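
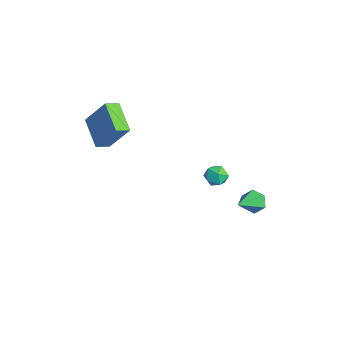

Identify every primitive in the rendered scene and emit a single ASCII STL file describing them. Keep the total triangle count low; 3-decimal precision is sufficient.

solid 
facet normal 0.140 0.948 -0.284
outer loop
vertex -2.722 3.105 -4.356
vertex -3.238 3.324 -3.88
vertex -2.535 3.284 -3.667
endloop
endfacet
facet normal 0.743 0.571 -0.350
outer loop
vertex -2.722 3.105 -4.356
vertex -2.535 3.284 -3.667
vertex -2.234 2.694 -3.99
endloop
endfacet
facet normal 0.613 0.024 -0.790
outer loop
vertex -2.722 3.105 -4.356
vertex -2.234 2.694 -3.99
vertex -2.751 2.371 -4.401
endloop
endfacet
facet normal -0.068 0.064 -0.996
outer loop
vertex -2.722 3.105 -4.356
vertex -2.751 2.371 -4.401
vertex -3.372 2.76 -4.334
endloop
endfacet
facet normal -0.360 0.635 -0.683
outer loop
vertex -2.722 3.105 -4.356
vertex -3.372 2.76 -4.334
vertex -3.238 3.324 -3.88
endloop
endfacet
facet normal 0.907 0.304 0.290
outer loop
vertex -2.234 2.694 -3.99
vertex -2.535 3.284 -3.667
vertex -2.448 2.66 -3.286
endloop
endfacet
facet normal -0.069 0.915 0.398
outer loop
vertex -2.535 3.284 -3.667
vertex -3.238 3.324 -3.88
vertex -3.069 3.049 -3.219
endloop
endfacet
facet normal -0.879 0.408 -0.247
outer loop
vertex -3.238 3.324 -3.88
vertex -3.372 2.76 -4.334
vertex -3.586 2.726 -3.63
endloop
endfacet
facet normal -0.405 -0.517 -0.754
outer loop
vertex -3.372 2.76 -4.334
vertex -2.751 2.371 -4.401
vertex -3.285 2.136 -3.953
endloop
endfacet
facet normal 0.697 -0.581 -0.420
outer loop
vertex -2.751 2.371 -4.401
vertex -2.234 2.694 -3.99
vertex -2.582 2.096 -3.74
endloop
endfacet
facet normal 0.068 -0.064 0.996
outer loop
vertex -3.098 2.315 -3.264
vertex -2.448 2.66 -3.286
vertex -3.069 3.049 -3.219
endloop
endfacet
facet normal -0.613 -0.024 0.790
outer loop
vertex -3.098 2.315 -3.264
vertex -3.069 3.049 -3.219
vertex -3.586 2.726 -3.63
endloop
endfacet
facet normal -0.743 -0.571 0.350
outer loop
vertex -3.098 2.315 -3.264
vertex -3.586 2.726 -3.63
vertex -3.285 2.136 -3.953
endloop
endfacet
facet normal -0.140 -0.948 0.284
outer loop
vertex -3.098 2.315 -3.264
vertex -3.285 2.136 -3.953
vertex -2.582 2.096 -3.74
endloop
endfacet
facet normal 0.360 -0.635 0.683
outer loop
vertex -3.098 2.315 -3.264
vertex -2.582 2.096 -3.74
vertex -2.448 2.66 -3.286
endloop
endfacet
facet normal 0.405 0.517 0.754
outer loop
vertex -3.069 3.049 -3.219
vertex -2.448 2.66 -3.286
vertex -2.535 3.284 -3.667
endloop
endfacet
facet normal -0.697 0.581 0.420
outer loop
vertex -3.586 2.726 -3.63
vertex -3.069 3.049 -3.219
vertex -3.238 3.324 -3.88
endloop
endfacet
facet normal -0.907 -0.304 -0.290
outer loop
vertex -3.285 2.136 -3.953
vertex -3.586 2.726 -3.63
vertex -3.372 2.76 -4.334
endloop
endfacet
facet normal 0.069 -0.915 -0.398
outer loop
vertex -2.582 2.096 -3.74
vertex -3.285 2.136 -3.953
vertex -2.751 2.371 -4.401
endloop
endfacet
facet normal 0.879 -0.408 0.247
outer loop
vertex -2.448 2.66 -3.286
vertex -2.582 2.096 -3.74
vertex -2.234 2.694 -3.99
endloop
endfacet
facet normal -0.561 0.639 -0.526
outer loop
vertex 2.106 2.97 -2.705
vertex 1.687 3.068 -2.139
vertex 2.254 3.484 -2.238
endloop
endfacet
facet normal 0.935 0.050 -0.351
outer loop
vertex 2.106 2.97 -2.705
vertex 2.254 3.484 -2.238
vertex 2.753 1.852 -1.141
endloop
endfacet
facet normal -0.561 0.639 -0.526
outer loop
vertex 2.254 3.484 -2.238
vertex 1.687 3.068 -2.139
vertex 1.836 3.582 -1.673
endloop
endfacet
facet normal 0.726 0.522 0.447
outer loop
vertex 2.254 3.484 -2.238
vertex 1.836 3.582 -1.673
vertex 2.753 1.852 -1.141
endloop
endfacet
facet normal -0.561 0.639 -0.526
outer loop
vertex 1.836 3.582 -1.673
vertex 1.687 3.068 -2.139
vertex 1.269 3.166 -1.574
endloop
endfacet
facet normal -0.035 0.277 0.960
outer loop
vertex 1.836 3.582 -1.673
vertex 1.269 3.166 -1.574
vertex 2.753 1.852 -1.141
endloop
endfacet
facet normal -0.560 0.640 -0.526
outer loop
vertex 1.269 3.166 -1.574
vertex 1.687 3.068 -2.139
vertex 1.12 2.652 -2.041
endloop
endfacet
facet normal -0.589 -0.443 0.676
outer loop
vertex 1.269 3.166 -1.574
vertex 1.12 2.652 -2.041
vertex 2.753 1.852 -1.141
endloop
endfacet
facet normal -0.560 0.640 -0.526
outer loop
vertex 1.12 2.652 -2.041
vertex 1.687 3.068 -2.139
vertex 1.539 2.554 -2.606
endloop
endfacet
facet normal -0.381 -0.916 -0.123
outer loop
vertex 1.12 2.652 -2.041
vertex 1.539 2.554 -2.606
vertex 2.753 1.852 -1.141
endloop
endfacet
facet normal -0.561 0.639 -0.526
outer loop
vertex 1.539 2.554 -2.606
vertex 1.687 3.068 -2.139
vertex 2.106 2.97 -2.705
endloop
endfacet
facet normal 0.381 -0.670 -0.637
outer loop
vertex 1.539 2.554 -2.606
vertex 2.106 2.97 -2.705
vertex 2.753 1.852 -1.141
endloop
endfacet
facet normal -0.899 -0.035 0.438
outer loop
vertex -2.353 -3.342 3.948
vertex -2.532 -2.58 3.641
vertex -3.121 -4.184 2.304
endloop
endfacet
facet normal 0.213 -0.906 0.365
outer loop
vertex -1.468 -4.12 1.499
vertex -2.353 -3.342 3.948
vertex -3.121 -4.184 2.304
endloop
endfacet
facet normal -0.898 -0.035 0.438
outer loop
vertex -3.121 -4.184 2.304
vertex -2.532 -2.58 3.641
vertex -3.3 -3.423 1.998
endloop
endfacet
facet normal -0.384 -0.421 -0.822
outer loop
vertex -3.3 -3.423 1.998
vertex -1.468 -4.12 1.499
vertex -3.121 -4.184 2.304
endloop
endfacet
facet normal 0.384 0.421 0.822
outer loop
vertex -2.353 -3.342 3.948
vertex -0.879 -2.516 2.836
vertex -2.532 -2.58 3.641
endloop
endfacet
facet normal 0.214 -0.906 0.365
outer loop
vertex -0.7 -3.277 3.142
vertex -2.353 -3.342 3.948
vertex -1.468 -4.12 1.499
endloop
endfacet
facet normal 0.384 0.421 0.822
outer loop
vertex -0.7 -3.277 3.142
vertex -0.879 -2.516 2.836
vertex -2.353 -3.342 3.948
endloop
endfacet
facet normal -0.213 0.906 -0.365
outer loop
vertex -2.532 -2.58 3.641
vertex -0.879 -2.516 2.836
vertex -3.3 -3.423 1.998
endloop
endfacet
facet normal -0.384 -0.421 -0.822
outer loop
vertex -1.647 -3.358 1.192
vertex -1.468 -4.12 1.499
vertex -3.3 -3.423 1.998
endloop
endfacet
facet normal -0.213 0.906 -0.365
outer loop
vertex -3.3 -3.423 1.998
vertex -0.879 -2.516 2.836
vertex -1.647 -3.358 1.192
endloop
endfacet
facet normal 0.898 0.035 -0.438
outer loop
vertex -1.647 -3.358 1.192
vertex -0.7 -3.277 3.142
vertex -1.468 -4.12 1.499
endloop
endfacet
facet normal 0.898 0.035 -0.438
outer loop
vertex -0.879 -2.516 2.836
vertex -0.7 -3.277 3.142
vertex -1.647 -3.358 1.192
endloop
endfacet

endsolid


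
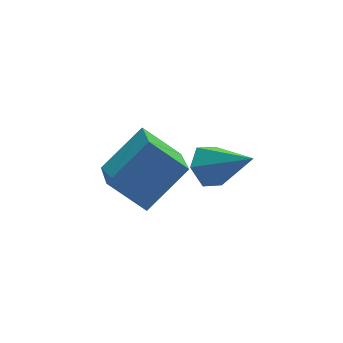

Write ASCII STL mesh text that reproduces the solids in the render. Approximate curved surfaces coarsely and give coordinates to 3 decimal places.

solid 
facet normal -0.504 0.597 -0.624
outer loop
vertex 1.766 1.226 -2.986
vertex 1.439 0.748 -3.179
vertex 1.245 1.08 -2.705
endloop
endfacet
facet normal 0.288 0.519 0.805
outer loop
vertex 1.766 1.226 -2.986
vertex 1.245 1.08 -2.705
vertex 2.181 -0.128 -2.261
endloop
endfacet
facet normal -0.505 0.596 -0.624
outer loop
vertex 1.245 1.08 -2.705
vertex 1.439 0.748 -3.179
vertex 0.918 0.602 -2.897
endloop
endfacet
facet normal -0.466 -0.036 0.884
outer loop
vertex 1.245 1.08 -2.705
vertex 0.918 0.602 -2.897
vertex 2.181 -0.128 -2.261
endloop
endfacet
facet normal -0.505 0.597 -0.624
outer loop
vertex 0.918 0.602 -2.897
vertex 1.439 0.748 -3.179
vertex 1.112 0.271 -3.371
endloop
endfacet
facet normal -0.584 -0.758 0.290
outer loop
vertex 0.918 0.602 -2.897
vertex 1.112 0.271 -3.371
vertex 2.181 -0.128 -2.261
endloop
endfacet
facet normal -0.505 0.597 -0.624
outer loop
vertex 1.112 0.271 -3.371
vertex 1.439 0.748 -3.179
vertex 1.633 0.417 -3.653
endloop
endfacet
facet normal 0.052 -0.923 -0.382
outer loop
vertex 1.112 0.271 -3.371
vertex 1.633 0.417 -3.653
vertex 2.181 -0.128 -2.261
endloop
endfacet
facet normal -0.505 0.597 -0.624
outer loop
vertex 1.633 0.417 -3.653
vertex 1.439 0.748 -3.179
vertex 1.96 0.895 -3.46
endloop
endfacet
facet normal 0.808 -0.366 -0.462
outer loop
vertex 1.633 0.417 -3.653
vertex 1.96 0.895 -3.46
vertex 2.181 -0.128 -2.261
endloop
endfacet
facet normal -0.505 0.597 -0.624
outer loop
vertex 1.96 0.895 -3.46
vertex 1.439 0.748 -3.179
vertex 1.766 1.226 -2.986
endloop
endfacet
facet normal 0.926 0.354 0.132
outer loop
vertex 1.96 0.895 -3.46
vertex 1.766 1.226 -2.986
vertex 2.181 -0.128 -2.261
endloop
endfacet
facet normal -0.758 -0.205 -0.620
outer loop
vertex -1.565 -1.029 -1.029
vertex -1.343 0.14 -1.688
vertex -0.838 -1.568 -1.739
endloop
endfacet
facet normal -0.163 -0.859 0.485
outer loop
vertex 0.223 -1.28 -0.872
vertex -1.565 -1.029 -1.029
vertex -0.838 -1.568 -1.739
endloop
endfacet
facet normal -0.758 -0.205 -0.620
outer loop
vertex -0.838 -1.568 -1.739
vertex -1.343 0.14 -1.688
vertex -0.616 -0.399 -2.398
endloop
endfacet
facet normal 0.632 -0.468 -0.618
outer loop
vertex -0.616 -0.399 -2.398
vertex 0.223 -1.28 -0.872
vertex -0.838 -1.568 -1.739
endloop
endfacet
facet normal -0.632 0.468 0.618
outer loop
vertex -1.565 -1.029 -1.029
vertex -0.282 0.428 -0.821
vertex -1.343 0.14 -1.688
endloop
endfacet
facet normal -0.163 -0.859 0.485
outer loop
vertex -0.504 -0.741 -0.162
vertex -1.565 -1.029 -1.029
vertex 0.223 -1.28 -0.872
endloop
endfacet
facet normal -0.632 0.468 0.618
outer loop
vertex -0.504 -0.741 -0.162
vertex -0.282 0.428 -0.821
vertex -1.565 -1.029 -1.029
endloop
endfacet
facet normal 0.163 0.859 -0.485
outer loop
vertex -1.343 0.14 -1.688
vertex -0.282 0.428 -0.821
vertex -0.616 -0.399 -2.398
endloop
endfacet
facet normal 0.632 -0.468 -0.618
outer loop
vertex 0.445 -0.111 -1.531
vertex 0.223 -1.28 -0.872
vertex -0.616 -0.399 -2.398
endloop
endfacet
facet normal 0.163 0.859 -0.485
outer loop
vertex -0.616 -0.399 -2.398
vertex -0.282 0.428 -0.821
vertex 0.445 -0.111 -1.531
endloop
endfacet
facet normal 0.758 0.205 0.620
outer loop
vertex 0.445 -0.111 -1.531
vertex -0.504 -0.741 -0.162
vertex 0.223 -1.28 -0.872
endloop
endfacet
facet normal 0.758 0.205 0.620
outer loop
vertex -0.282 0.428 -0.821
vertex -0.504 -0.741 -0.162
vertex 0.445 -0.111 -1.531
endloop
endfacet

endsolid


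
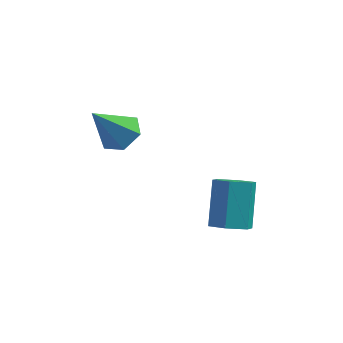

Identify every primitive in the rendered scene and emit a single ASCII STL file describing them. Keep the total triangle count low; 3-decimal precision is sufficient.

solid 
facet normal 0.061 -0.619 -0.783
outer loop
vertex 3.122 0.644 -1.452
vertex 2.593 0.42 -1.316
vertex 2.632 0.883 -1.679
endloop
endfacet
facet normal 0.555 0.673 -0.489
outer loop
vertex 3.122 0.644 -1.452
vertex 2.632 0.883 -1.679
vertex 3.035 1.524 -0.34
endloop
endfacet
facet normal 0.556 0.672 -0.489
outer loop
vertex 3.035 1.524 -0.34
vertex 2.632 0.883 -1.679
vertex 2.546 1.763 -0.568
endloop
endfacet
facet normal -0.062 0.620 0.782
outer loop
vertex 3.035 1.524 -0.34
vertex 2.546 1.763 -0.568
vertex 2.507 1.3 -0.204
endloop
endfacet
facet normal 0.061 -0.619 -0.783
outer loop
vertex 2.632 0.883 -1.679
vertex 2.593 0.42 -1.316
vertex 2.104 0.659 -1.543
endloop
endfacet
facet normal -0.440 0.687 -0.578
outer loop
vertex 2.632 0.883 -1.679
vertex 2.104 0.659 -1.543
vertex 2.546 1.763 -0.568
endloop
endfacet
facet normal -0.441 0.687 -0.578
outer loop
vertex 2.546 1.763 -0.568
vertex 2.104 0.659 -1.543
vertex 2.018 1.539 -0.431
endloop
endfacet
facet normal -0.060 0.620 0.782
outer loop
vertex 2.546 1.763 -0.568
vertex 2.018 1.539 -0.431
vertex 2.507 1.3 -0.204
endloop
endfacet
facet normal 0.061 -0.619 -0.783
outer loop
vertex 2.104 0.659 -1.543
vertex 2.593 0.42 -1.316
vertex 2.065 0.196 -1.18
endloop
endfacet
facet normal -0.996 0.015 -0.089
outer loop
vertex 2.104 0.659 -1.543
vertex 2.065 0.196 -1.18
vertex 2.018 1.539 -0.431
endloop
endfacet
facet normal -0.996 0.015 -0.090
outer loop
vertex 2.018 1.539 -0.431
vertex 2.065 0.196 -1.18
vertex 1.978 1.076 -0.068
endloop
endfacet
facet normal -0.061 0.619 0.783
outer loop
vertex 2.018 1.539 -0.431
vertex 1.978 1.076 -0.068
vertex 2.507 1.3 -0.204
endloop
endfacet
facet normal 0.062 -0.620 -0.782
outer loop
vertex 2.065 0.196 -1.18
vertex 2.593 0.42 -1.316
vertex 2.554 -0.043 -0.952
endloop
endfacet
facet normal -0.556 -0.672 0.488
outer loop
vertex 2.065 0.196 -1.18
vertex 2.554 -0.043 -0.952
vertex 1.978 1.076 -0.068
endloop
endfacet
facet normal -0.555 -0.673 0.490
outer loop
vertex 1.978 1.076 -0.068
vertex 2.554 -0.043 -0.952
vertex 2.468 0.837 0.159
endloop
endfacet
facet normal -0.061 0.619 0.783
outer loop
vertex 1.978 1.076 -0.068
vertex 2.468 0.837 0.159
vertex 2.507 1.3 -0.204
endloop
endfacet
facet normal 0.060 -0.620 -0.782
outer loop
vertex 2.554 -0.043 -0.952
vertex 2.593 0.42 -1.316
vertex 3.082 0.181 -1.089
endloop
endfacet
facet normal 0.441 -0.687 0.578
outer loop
vertex 2.554 -0.043 -0.952
vertex 3.082 0.181 -1.089
vertex 2.468 0.837 0.159
endloop
endfacet
facet normal 0.440 -0.687 0.578
outer loop
vertex 2.468 0.837 0.159
vertex 3.082 0.181 -1.089
vertex 2.996 1.061 0.023
endloop
endfacet
facet normal -0.061 0.619 0.783
outer loop
vertex 2.468 0.837 0.159
vertex 2.996 1.061 0.023
vertex 2.507 1.3 -0.204
endloop
endfacet
facet normal 0.061 -0.619 -0.783
outer loop
vertex 3.082 0.181 -1.089
vertex 2.593 0.42 -1.316
vertex 3.122 0.644 -1.452
endloop
endfacet
facet normal 0.996 -0.016 0.090
outer loop
vertex 3.082 0.181 -1.089
vertex 3.122 0.644 -1.452
vertex 2.996 1.061 0.023
endloop
endfacet
facet normal 0.996 -0.014 0.089
outer loop
vertex 2.996 1.061 0.023
vertex 3.122 0.644 -1.452
vertex 3.035 1.524 -0.34
endloop
endfacet
facet normal -0.061 0.619 0.783
outer loop
vertex 2.996 1.061 0.023
vertex 3.035 1.524 -0.34
vertex 2.507 1.3 -0.204
endloop
endfacet
facet normal 0.422 0.406 -0.811
outer loop
vertex -0.057 1.324 1.845
vertex -0.397 0.942 1.477
vertex -0.624 1.506 1.641
endloop
endfacet
facet normal -0.059 0.659 0.750
outer loop
vertex -0.057 1.324 1.845
vertex -0.624 1.506 1.641
vertex -0.983 0.378 2.603
endloop
endfacet
facet normal 0.422 0.406 -0.811
outer loop
vertex -0.624 1.506 1.641
vertex -0.397 0.942 1.477
vertex -0.965 1.125 1.273
endloop
endfacet
facet normal -0.831 0.489 0.264
outer loop
vertex -0.624 1.506 1.641
vertex -0.965 1.125 1.273
vertex -0.983 0.378 2.603
endloop
endfacet
facet normal 0.422 0.407 -0.810
outer loop
vertex -0.965 1.125 1.273
vertex -0.397 0.942 1.477
vertex -0.738 0.561 1.108
endloop
endfacet
facet normal -0.929 -0.318 -0.191
outer loop
vertex -0.965 1.125 1.273
vertex -0.738 0.561 1.108
vertex -0.983 0.378 2.603
endloop
endfacet
facet normal 0.422 0.407 -0.810
outer loop
vertex -0.738 0.561 1.108
vertex -0.397 0.942 1.477
vertex -0.17 0.378 1.312
endloop
endfacet
facet normal -0.251 -0.955 -0.158
outer loop
vertex -0.738 0.561 1.108
vertex -0.17 0.378 1.312
vertex -0.983 0.378 2.603
endloop
endfacet
facet normal 0.421 0.407 -0.811
outer loop
vertex -0.17 0.378 1.312
vertex -0.397 0.942 1.477
vertex 0.17 0.76 1.68
endloop
endfacet
facet normal 0.524 -0.785 0.330
outer loop
vertex -0.17 0.378 1.312
vertex 0.17 0.76 1.68
vertex -0.983 0.378 2.603
endloop
endfacet
facet normal 0.421 0.407 -0.811
outer loop
vertex 0.17 0.76 1.68
vertex -0.397 0.942 1.477
vertex -0.057 1.324 1.845
endloop
endfacet
facet normal 0.621 0.021 0.784
outer loop
vertex 0.17 0.76 1.68
vertex -0.057 1.324 1.845
vertex -0.983 0.378 2.603
endloop
endfacet

endsolid


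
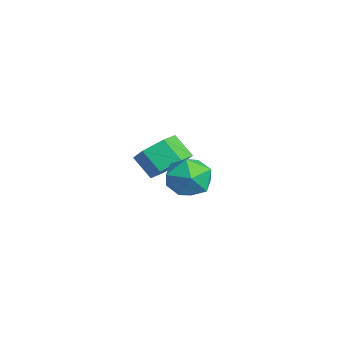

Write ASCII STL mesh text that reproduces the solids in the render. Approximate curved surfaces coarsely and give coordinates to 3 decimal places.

solid 
facet normal -0.742 0.665 -0.090
outer loop
vertex 1.294 -0.621 0.439
vertex 0.542 -1.469 0.375
vertex 0.815 -1.028 1.385
endloop
endfacet
facet normal -0.205 0.932 0.297
outer loop
vertex 1.294 -0.621 0.439
vertex 0.815 -1.028 1.385
vertex 1.923 -0.78 1.372
endloop
endfacet
facet normal 0.385 0.917 -0.103
outer loop
vertex 1.294 -0.621 0.439
vertex 1.923 -0.78 1.372
vertex 2.335 -1.068 0.353
endloop
endfacet
facet normal 0.214 0.640 -0.738
outer loop
vertex 1.294 -0.621 0.439
vertex 2.335 -1.068 0.353
vertex 1.481 -1.494 -0.263
endloop
endfacet
facet normal -0.483 0.483 -0.730
outer loop
vertex 1.294 -0.621 0.439
vertex 1.481 -1.494 -0.263
vertex 0.542 -1.469 0.375
endloop
endfacet
facet normal -0.103 0.503 0.858
outer loop
vertex 1.923 -0.78 1.372
vertex 0.815 -1.028 1.385
vertex 1.559 -1.726 1.883
endloop
endfacet
facet normal -0.970 0.071 0.231
outer loop
vertex 0.815 -1.028 1.385
vertex 0.542 -1.469 0.375
vertex 0.705 -2.152 1.267
endloop
endfacet
facet normal -0.552 -0.222 -0.804
outer loop
vertex 0.542 -1.469 0.375
vertex 1.481 -1.494 -0.263
vertex 1.117 -2.44 0.248
endloop
endfacet
facet normal 0.575 0.030 -0.818
outer loop
vertex 1.481 -1.494 -0.263
vertex 2.335 -1.068 0.353
vertex 2.225 -2.192 0.235
endloop
endfacet
facet normal 0.853 0.478 0.210
outer loop
vertex 2.335 -1.068 0.353
vertex 1.923 -0.78 1.372
vertex 2.498 -1.751 1.245
endloop
endfacet
facet normal -0.214 -0.640 0.738
outer loop
vertex 1.746 -2.599 1.181
vertex 1.559 -1.726 1.883
vertex 0.705 -2.152 1.267
endloop
endfacet
facet normal -0.385 -0.917 0.103
outer loop
vertex 1.746 -2.599 1.181
vertex 0.705 -2.152 1.267
vertex 1.117 -2.44 0.248
endloop
endfacet
facet normal 0.205 -0.932 -0.297
outer loop
vertex 1.746 -2.599 1.181
vertex 1.117 -2.44 0.248
vertex 2.225 -2.192 0.235
endloop
endfacet
facet normal 0.742 -0.665 0.090
outer loop
vertex 1.746 -2.599 1.181
vertex 2.225 -2.192 0.235
vertex 2.498 -1.751 1.245
endloop
endfacet
facet normal 0.483 -0.483 0.730
outer loop
vertex 1.746 -2.599 1.181
vertex 2.498 -1.751 1.245
vertex 1.559 -1.726 1.883
endloop
endfacet
facet normal -0.575 -0.030 0.818
outer loop
vertex 0.705 -2.152 1.267
vertex 1.559 -1.726 1.883
vertex 0.815 -1.028 1.385
endloop
endfacet
facet normal -0.853 -0.478 -0.210
outer loop
vertex 1.117 -2.44 0.248
vertex 0.705 -2.152 1.267
vertex 0.542 -1.469 0.375
endloop
endfacet
facet normal 0.103 -0.503 -0.858
outer loop
vertex 2.225 -2.192 0.235
vertex 1.117 -2.44 0.248
vertex 1.481 -1.494 -0.263
endloop
endfacet
facet normal 0.970 -0.071 -0.231
outer loop
vertex 2.498 -1.751 1.245
vertex 2.225 -2.192 0.235
vertex 2.335 -1.068 0.353
endloop
endfacet
facet normal 0.552 0.222 0.804
outer loop
vertex 1.559 -1.726 1.883
vertex 2.498 -1.751 1.245
vertex 1.923 -0.78 1.372
endloop
endfacet
facet normal 0.556 0.440 -0.705
outer loop
vertex -2.174 -0.97 -0.101
vertex -2.935 -1.203 -0.846
vertex -2.981 -0.263 -0.296
endloop
endfacet
facet normal 0.379 0.621 0.686
outer loop
vertex -2.174 -0.97 -0.101
vertex -2.981 -0.263 -0.296
vertex -2.925 -1.563 0.851
endloop
endfacet
facet normal 0.378 0.622 0.686
outer loop
vertex -2.925 -1.563 0.851
vertex -2.981 -0.263 -0.296
vertex -3.732 -0.857 0.656
endloop
endfacet
facet normal -0.556 -0.440 0.705
outer loop
vertex -2.925 -1.563 0.851
vertex -3.732 -0.857 0.656
vertex -3.685 -1.797 0.106
endloop
endfacet
facet normal 0.557 0.440 -0.705
outer loop
vertex -2.981 -0.263 -0.296
vertex -2.935 -1.203 -0.846
vertex -3.741 -0.497 -1.042
endloop
endfacet
facet normal -0.452 0.872 0.187
outer loop
vertex -2.981 -0.263 -0.296
vertex -3.741 -0.497 -1.042
vertex -3.732 -0.857 0.656
endloop
endfacet
facet normal -0.451 0.872 0.187
outer loop
vertex -3.732 -0.857 0.656
vertex -3.741 -0.497 -1.042
vertex -4.492 -1.09 -0.09
endloop
endfacet
facet normal -0.557 -0.440 0.705
outer loop
vertex -3.732 -0.857 0.656
vertex -4.492 -1.09 -0.09
vertex -3.685 -1.797 0.106
endloop
endfacet
facet normal 0.556 0.439 -0.705
outer loop
vertex -3.741 -0.497 -1.042
vertex -2.935 -1.203 -0.846
vertex -3.695 -1.437 -1.591
endloop
endfacet
facet normal -0.830 0.251 -0.499
outer loop
vertex -3.741 -0.497 -1.042
vertex -3.695 -1.437 -1.591
vertex -4.492 -1.09 -0.09
endloop
endfacet
facet normal -0.830 0.251 -0.499
outer loop
vertex -4.492 -1.09 -0.09
vertex -3.695 -1.437 -1.591
vertex -4.446 -2.03 -0.639
endloop
endfacet
facet normal -0.556 -0.439 0.705
outer loop
vertex -4.492 -1.09 -0.09
vertex -4.446 -2.03 -0.639
vertex -3.685 -1.797 0.106
endloop
endfacet
facet normal 0.556 0.440 -0.705
outer loop
vertex -3.695 -1.437 -1.591
vertex -2.935 -1.203 -0.846
vertex -2.888 -2.143 -1.396
endloop
endfacet
facet normal -0.378 -0.622 -0.686
outer loop
vertex -3.695 -1.437 -1.591
vertex -2.888 -2.143 -1.396
vertex -4.446 -2.03 -0.639
endloop
endfacet
facet normal -0.378 -0.621 -0.686
outer loop
vertex -4.446 -2.03 -0.639
vertex -2.888 -2.143 -1.396
vertex -3.639 -2.737 -0.444
endloop
endfacet
facet normal -0.556 -0.440 0.705
outer loop
vertex -4.446 -2.03 -0.639
vertex -3.639 -2.737 -0.444
vertex -3.685 -1.797 0.106
endloop
endfacet
facet normal 0.557 0.440 -0.705
outer loop
vertex -2.888 -2.143 -1.396
vertex -2.935 -1.203 -0.846
vertex -2.128 -1.91 -0.65
endloop
endfacet
facet normal 0.452 -0.872 -0.188
outer loop
vertex -2.888 -2.143 -1.396
vertex -2.128 -1.91 -0.65
vertex -3.639 -2.737 -0.444
endloop
endfacet
facet normal 0.452 -0.872 -0.187
outer loop
vertex -3.639 -2.737 -0.444
vertex -2.128 -1.91 -0.65
vertex -2.879 -2.503 0.302
endloop
endfacet
facet normal -0.557 -0.440 0.705
outer loop
vertex -3.639 -2.737 -0.444
vertex -2.879 -2.503 0.302
vertex -3.685 -1.797 0.106
endloop
endfacet
facet normal 0.556 0.439 -0.705
outer loop
vertex -2.128 -1.91 -0.65
vertex -2.935 -1.203 -0.846
vertex -2.174 -0.97 -0.101
endloop
endfacet
facet normal 0.830 -0.251 0.499
outer loop
vertex -2.128 -1.91 -0.65
vertex -2.174 -0.97 -0.101
vertex -2.879 -2.503 0.302
endloop
endfacet
facet normal 0.830 -0.251 0.499
outer loop
vertex -2.879 -2.503 0.302
vertex -2.174 -0.97 -0.101
vertex -2.925 -1.563 0.851
endloop
endfacet
facet normal -0.556 -0.439 0.705
outer loop
vertex -2.879 -2.503 0.302
vertex -2.925 -1.563 0.851
vertex -3.685 -1.797 0.106
endloop
endfacet

endsolid


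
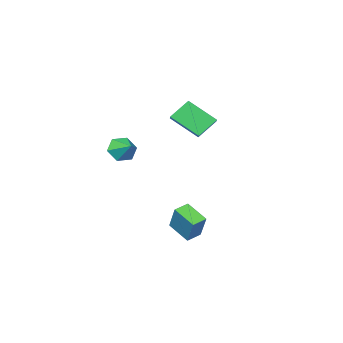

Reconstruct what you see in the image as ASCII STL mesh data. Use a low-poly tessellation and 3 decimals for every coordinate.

solid 
facet normal -0.974 -0.011 0.226
outer loop
vertex 1.834 1.232 -2.417
vertex 1.634 2.665 -3.211
vertex 1.453 0.245 -4.102
endloop
endfacet
facet normal 0.121 -0.868 0.481
outer loop
vertex 2.426 0.255 -4.329
vertex 1.834 1.232 -2.417
vertex 1.453 0.245 -4.102
endloop
endfacet
facet normal -0.974 -0.011 0.227
outer loop
vertex 1.453 0.245 -4.102
vertex 1.634 2.665 -3.211
vertex 1.252 1.677 -4.896
endloop
endfacet
facet normal -0.192 -0.496 -0.847
outer loop
vertex 1.252 1.677 -4.896
vertex 2.426 0.255 -4.329
vertex 1.453 0.245 -4.102
endloop
endfacet
facet normal 0.192 0.496 0.847
outer loop
vertex 1.834 1.232 -2.417
vertex 2.607 2.675 -3.438
vertex 1.634 2.665 -3.211
endloop
endfacet
facet normal 0.122 -0.868 0.481
outer loop
vertex 2.808 1.243 -2.644
vertex 1.834 1.232 -2.417
vertex 2.426 0.255 -4.329
endloop
endfacet
facet normal 0.192 0.496 0.847
outer loop
vertex 2.808 1.243 -2.644
vertex 2.607 2.675 -3.438
vertex 1.834 1.232 -2.417
endloop
endfacet
facet normal -0.121 0.868 -0.481
outer loop
vertex 1.634 2.665 -3.211
vertex 2.607 2.675 -3.438
vertex 1.252 1.677 -4.896
endloop
endfacet
facet normal -0.192 -0.496 -0.847
outer loop
vertex 2.226 1.688 -5.123
vertex 2.426 0.255 -4.329
vertex 1.252 1.677 -4.896
endloop
endfacet
facet normal -0.122 0.868 -0.481
outer loop
vertex 1.252 1.677 -4.896
vertex 2.607 2.675 -3.438
vertex 2.226 1.688 -5.123
endloop
endfacet
facet normal 0.974 0.010 -0.227
outer loop
vertex 2.226 1.688 -5.123
vertex 2.808 1.243 -2.644
vertex 2.426 0.255 -4.329
endloop
endfacet
facet normal 0.974 0.011 -0.227
outer loop
vertex 2.607 2.675 -3.438
vertex 2.808 1.243 -2.644
vertex 2.226 1.688 -5.123
endloop
endfacet
facet normal -0.530 -0.724 -0.442
outer loop
vertex -0.592 -1.847 4.264
vertex -1.53 -0.356 2.947
vertex 0.589 -2.054 3.189
endloop
endfacet
facet normal 0.427 -0.677 0.599
outer loop
vertex 1.05 -1.424 3.573
vertex -0.592 -1.847 4.264
vertex 0.589 -2.054 3.189
endloop
endfacet
facet normal -0.530 -0.724 -0.442
outer loop
vertex 0.589 -2.054 3.189
vertex -1.53 -0.356 2.947
vertex -0.349 -0.563 1.871
endloop
endfacet
facet normal 0.733 -0.129 -0.668
outer loop
vertex -0.349 -0.563 1.871
vertex 1.05 -1.424 3.573
vertex 0.589 -2.054 3.189
endloop
endfacet
facet normal -0.733 0.129 0.668
outer loop
vertex -0.592 -1.847 4.264
vertex -1.069 0.274 3.331
vertex -1.53 -0.356 2.947
endloop
endfacet
facet normal 0.427 -0.678 0.599
outer loop
vertex -0.131 -1.217 4.649
vertex -0.592 -1.847 4.264
vertex 1.05 -1.424 3.573
endloop
endfacet
facet normal -0.733 0.129 0.668
outer loop
vertex -0.131 -1.217 4.649
vertex -1.069 0.274 3.331
vertex -0.592 -1.847 4.264
endloop
endfacet
facet normal -0.427 0.677 -0.599
outer loop
vertex -1.53 -0.356 2.947
vertex -1.069 0.274 3.331
vertex -0.349 -0.563 1.871
endloop
endfacet
facet normal 0.733 -0.129 -0.668
outer loop
vertex 0.112 0.067 2.256
vertex 1.05 -1.424 3.573
vertex -0.349 -0.563 1.871
endloop
endfacet
facet normal -0.426 0.678 -0.599
outer loop
vertex -0.349 -0.563 1.871
vertex -1.069 0.274 3.331
vertex 0.112 0.067 2.256
endloop
endfacet
facet normal 0.530 0.724 0.442
outer loop
vertex 0.112 0.067 2.256
vertex -0.131 -1.217 4.649
vertex 1.05 -1.424 3.573
endloop
endfacet
facet normal 0.529 0.724 0.442
outer loop
vertex -1.069 0.274 3.331
vertex -0.131 -1.217 4.649
vertex 0.112 0.067 2.256
endloop
endfacet
facet normal -0.153 -0.869 -0.471
outer loop
vertex 3.489 -3.372 0.009
vertex 2.906 -3.66 0.729
vertex 2.538 -3.183 -0.031
endloop
endfacet
facet normal 0.189 0.845 -0.501
outer loop
vertex 3.489 -3.372 0.009
vertex 2.538 -3.183 -0.031
vertex 3.114 -2.48 1.371
endloop
endfacet
facet normal -0.152 -0.869 -0.472
outer loop
vertex 2.538 -3.183 -0.031
vertex 2.906 -3.66 0.729
vertex 1.956 -3.472 0.689
endloop
endfacet
facet normal -0.588 0.794 -0.157
outer loop
vertex 2.538 -3.183 -0.031
vertex 1.956 -3.472 0.689
vertex 3.114 -2.48 1.371
endloop
endfacet
facet normal -0.152 -0.869 -0.472
outer loop
vertex 1.956 -3.472 0.689
vertex 2.906 -3.66 0.729
vertex 2.324 -3.949 1.449
endloop
endfacet
facet normal -0.696 0.406 0.592
outer loop
vertex 1.956 -3.472 0.689
vertex 2.324 -3.949 1.449
vertex 3.114 -2.48 1.371
endloop
endfacet
facet normal -0.153 -0.868 -0.472
outer loop
vertex 2.324 -3.949 1.449
vertex 2.906 -3.66 0.729
vertex 3.274 -4.138 1.489
endloop
endfacet
facet normal -0.028 0.068 0.997
outer loop
vertex 2.324 -3.949 1.449
vertex 3.274 -4.138 1.489
vertex 3.114 -2.48 1.371
endloop
endfacet
facet normal -0.153 -0.868 -0.472
outer loop
vertex 3.274 -4.138 1.489
vertex 2.906 -3.66 0.729
vertex 3.857 -3.849 0.769
endloop
endfacet
facet normal 0.748 0.119 0.653
outer loop
vertex 3.274 -4.138 1.489
vertex 3.857 -3.849 0.769
vertex 3.114 -2.48 1.371
endloop
endfacet
facet normal -0.153 -0.869 -0.471
outer loop
vertex 3.857 -3.849 0.769
vertex 2.906 -3.66 0.729
vertex 3.489 -3.372 0.009
endloop
endfacet
facet normal 0.856 0.507 -0.096
outer loop
vertex 3.857 -3.849 0.769
vertex 3.489 -3.372 0.009
vertex 3.114 -2.48 1.371
endloop
endfacet

endsolid


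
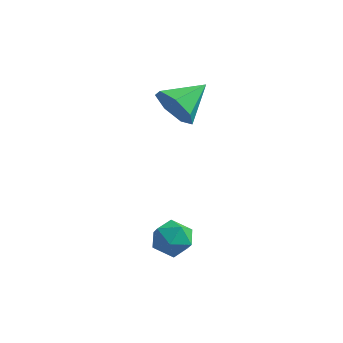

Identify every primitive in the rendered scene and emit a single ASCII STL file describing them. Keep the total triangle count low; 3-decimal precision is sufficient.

solid 
facet normal -0.376 -0.851 -0.367
outer loop
vertex -2.229 2.314 3.447
vertex -2.505 2.758 2.702
vertex -1.71 2.341 2.853
endloop
endfacet
facet normal 0.753 -0.056 0.655
outer loop
vertex -2.229 2.314 3.447
vertex -1.71 2.341 2.853
vertex -1.935 4.042 3.258
endloop
endfacet
facet normal -0.376 -0.850 -0.368
outer loop
vertex -1.71 2.341 2.853
vertex -2.505 2.758 2.702
vertex -1.789 2.682 2.145
endloop
endfacet
facet normal 0.989 0.141 -0.042
outer loop
vertex -1.71 2.341 2.853
vertex -1.789 2.682 2.145
vertex -1.935 4.042 3.258
endloop
endfacet
facet normal -0.377 -0.850 -0.369
outer loop
vertex -1.789 2.682 2.145
vertex -2.505 2.758 2.702
vertex -2.407 3.081 1.857
endloop
endfacet
facet normal 0.616 0.538 -0.576
outer loop
vertex -1.789 2.682 2.145
vertex -2.407 3.081 1.857
vertex -1.935 4.042 3.258
endloop
endfacet
facet normal -0.376 -0.850 -0.369
outer loop
vertex -2.407 3.081 1.857
vertex -2.505 2.758 2.702
vertex -3.098 3.236 2.205
endloop
endfacet
facet normal -0.086 0.835 -0.544
outer loop
vertex -2.407 3.081 1.857
vertex -3.098 3.236 2.205
vertex -1.935 4.042 3.258
endloop
endfacet
facet normal -0.377 -0.850 -0.368
outer loop
vertex -3.098 3.236 2.205
vertex -2.505 2.758 2.702
vertex -3.343 3.032 2.928
endloop
endfacet
facet normal -0.587 0.809 0.029
outer loop
vertex -3.098 3.236 2.205
vertex -3.343 3.032 2.928
vertex -1.935 4.042 3.258
endloop
endfacet
facet normal -0.377 -0.851 -0.367
outer loop
vertex -3.343 3.032 2.928
vertex -2.505 2.758 2.702
vertex -2.956 2.622 3.481
endloop
endfacet
facet normal -0.511 0.480 0.713
outer loop
vertex -3.343 3.032 2.928
vertex -2.956 2.622 3.481
vertex -1.935 4.042 3.258
endloop
endfacet
facet normal -0.377 -0.850 -0.367
outer loop
vertex -2.956 2.622 3.481
vertex -2.505 2.758 2.702
vertex -2.229 2.314 3.447
endloop
endfacet
facet normal 0.086 0.094 0.992
outer loop
vertex -2.956 2.622 3.481
vertex -2.229 2.314 3.447
vertex -1.935 4.042 3.258
endloop
endfacet
facet normal -0.702 0.703 0.109
outer loop
vertex -1.32 0.41 -1.642
vertex -1.831 -0.138 -1.398
vertex -1.375 0.236 -0.875
endloop
endfacet
facet normal -0.052 0.975 0.217
outer loop
vertex -1.32 0.41 -1.642
vertex -1.375 0.236 -0.875
vertex -0.667 0.347 -1.204
endloop
endfacet
facet normal 0.334 0.866 -0.373
outer loop
vertex -1.32 0.41 -1.642
vertex -0.667 0.347 -1.204
vertex -0.685 0.041 -1.931
endloop
endfacet
facet normal -0.079 0.527 -0.846
outer loop
vertex -1.32 0.41 -1.642
vertex -0.685 0.041 -1.931
vertex -1.405 -0.259 -2.051
endloop
endfacet
facet normal -0.719 0.427 -0.548
outer loop
vertex -1.32 0.41 -1.642
vertex -1.405 -0.259 -2.051
vertex -1.831 -0.138 -1.398
endloop
endfacet
facet normal 0.253 0.611 0.750
outer loop
vertex -0.667 0.347 -1.204
vertex -1.375 0.236 -0.875
vertex -0.775 -0.241 -0.689
endloop
endfacet
facet normal -0.800 0.172 0.574
outer loop
vertex -1.375 0.236 -0.875
vertex -1.831 -0.138 -1.398
vertex -1.495 -0.541 -0.809
endloop
endfacet
facet normal -0.828 -0.276 -0.489
outer loop
vertex -1.831 -0.138 -1.398
vertex -1.405 -0.259 -2.051
vertex -1.513 -0.847 -1.536
endloop
endfacet
facet normal 0.210 -0.115 -0.971
outer loop
vertex -1.405 -0.259 -2.051
vertex -0.685 0.041 -1.931
vertex -0.805 -0.736 -1.865
endloop
endfacet
facet normal 0.878 0.433 -0.204
outer loop
vertex -0.685 0.041 -1.931
vertex -0.667 0.347 -1.204
vertex -0.349 -0.362 -1.342
endloop
endfacet
facet normal 0.079 -0.527 0.846
outer loop
vertex -0.86 -0.91 -1.098
vertex -0.775 -0.241 -0.689
vertex -1.495 -0.541 -0.809
endloop
endfacet
facet normal -0.334 -0.866 0.373
outer loop
vertex -0.86 -0.91 -1.098
vertex -1.495 -0.541 -0.809
vertex -1.513 -0.847 -1.536
endloop
endfacet
facet normal 0.052 -0.975 -0.217
outer loop
vertex -0.86 -0.91 -1.098
vertex -1.513 -0.847 -1.536
vertex -0.805 -0.736 -1.865
endloop
endfacet
facet normal 0.702 -0.703 -0.109
outer loop
vertex -0.86 -0.91 -1.098
vertex -0.805 -0.736 -1.865
vertex -0.349 -0.362 -1.342
endloop
endfacet
facet normal 0.719 -0.427 0.548
outer loop
vertex -0.86 -0.91 -1.098
vertex -0.349 -0.362 -1.342
vertex -0.775 -0.241 -0.689
endloop
endfacet
facet normal -0.210 0.115 0.971
outer loop
vertex -1.495 -0.541 -0.809
vertex -0.775 -0.241 -0.689
vertex -1.375 0.236 -0.875
endloop
endfacet
facet normal -0.878 -0.433 0.204
outer loop
vertex -1.513 -0.847 -1.536
vertex -1.495 -0.541 -0.809
vertex -1.831 -0.138 -1.398
endloop
endfacet
facet normal -0.253 -0.611 -0.750
outer loop
vertex -0.805 -0.736 -1.865
vertex -1.513 -0.847 -1.536
vertex -1.405 -0.259 -2.051
endloop
endfacet
facet normal 0.800 -0.172 -0.574
outer loop
vertex -0.349 -0.362 -1.342
vertex -0.805 -0.736 -1.865
vertex -0.685 0.041 -1.931
endloop
endfacet
facet normal 0.828 0.276 0.489
outer loop
vertex -0.775 -0.241 -0.689
vertex -0.349 -0.362 -1.342
vertex -0.667 0.347 -1.204
endloop
endfacet

endsolid


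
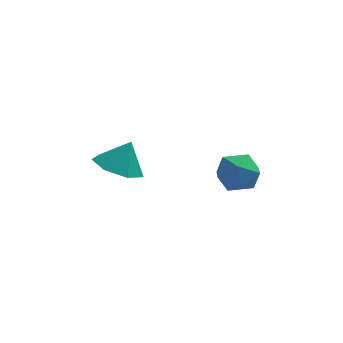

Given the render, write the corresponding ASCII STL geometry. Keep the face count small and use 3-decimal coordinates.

solid 
facet normal -0.385 -0.269 -0.883
outer loop
vertex -0.617 3.327 0.252
vertex -1.421 2.882 0.738
vertex -1.329 3.861 0.4
endloop
endfacet
facet normal 0.614 0.769 0.177
outer loop
vertex -0.617 3.327 0.252
vertex -1.329 3.861 0.4
vertex -0.939 3.218 1.842
endloop
endfacet
facet normal -0.385 -0.269 -0.883
outer loop
vertex -1.329 3.861 0.4
vertex -1.421 2.882 0.738
vertex -2.111 3.657 0.803
endloop
endfacet
facet normal -0.025 0.911 0.413
outer loop
vertex -1.329 3.861 0.4
vertex -2.111 3.657 0.803
vertex -0.939 3.218 1.842
endloop
endfacet
facet normal -0.385 -0.269 -0.883
outer loop
vertex -2.111 3.657 0.803
vertex -1.421 2.882 0.738
vertex -2.372 2.869 1.157
endloop
endfacet
facet normal -0.470 0.487 0.736
outer loop
vertex -2.111 3.657 0.803
vertex -2.372 2.869 1.157
vertex -0.939 3.218 1.842
endloop
endfacet
facet normal -0.385 -0.269 -0.883
outer loop
vertex -2.372 2.869 1.157
vertex -1.421 2.882 0.738
vertex -1.918 2.091 1.196
endloop
endfacet
facet normal -0.388 -0.181 0.904
outer loop
vertex -2.372 2.869 1.157
vertex -1.918 2.091 1.196
vertex -0.939 3.218 1.842
endloop
endfacet
facet normal -0.384 -0.270 -0.883
outer loop
vertex -1.918 2.091 1.196
vertex -1.421 2.882 0.738
vertex -1.088 1.908 0.891
endloop
endfacet
facet normal 0.160 -0.592 0.790
outer loop
vertex -1.918 2.091 1.196
vertex -1.088 1.908 0.891
vertex -0.939 3.218 1.842
endloop
endfacet
facet normal -0.385 -0.270 -0.882
outer loop
vertex -1.088 1.908 0.891
vertex -1.421 2.882 0.738
vertex -0.51 2.458 0.47
endloop
endfacet
facet normal 0.763 -0.435 0.479
outer loop
vertex -1.088 1.908 0.891
vertex -0.51 2.458 0.47
vertex -0.939 3.218 1.842
endloop
endfacet
facet normal -0.385 -0.269 -0.883
outer loop
vertex -0.51 2.458 0.47
vertex -1.421 2.882 0.738
vertex -0.617 3.327 0.252
endloop
endfacet
facet normal 0.963 0.171 0.207
outer loop
vertex -0.51 2.458 0.47
vertex -0.617 3.327 0.252
vertex -0.939 3.218 1.842
endloop
endfacet
facet normal -0.969 0.099 0.228
outer loop
vertex 2.179 3.727 -0.306
vertex 2.183 2.855 0.089
vertex 2.387 3.623 0.622
endloop
endfacet
facet normal -0.641 0.733 0.226
outer loop
vertex 2.179 3.727 -0.306
vertex 2.387 3.623 0.622
vertex 2.893 4.231 0.084
endloop
endfacet
facet normal -0.358 0.833 -0.421
outer loop
vertex 2.179 3.727 -0.306
vertex 2.893 4.231 0.084
vertex 3.001 3.839 -0.783
endloop
endfacet
facet normal -0.511 0.260 -0.819
outer loop
vertex 2.179 3.727 -0.306
vertex 3.001 3.839 -0.783
vertex 2.562 2.989 -0.779
endloop
endfacet
facet normal -0.888 -0.193 -0.418
outer loop
vertex 2.179 3.727 -0.306
vertex 2.562 2.989 -0.779
vertex 2.183 2.855 0.089
endloop
endfacet
facet normal -0.107 0.707 0.699
outer loop
vertex 2.893 4.231 0.084
vertex 2.387 3.623 0.622
vertex 3.338 3.671 0.719
endloop
endfacet
facet normal -0.637 -0.318 0.702
outer loop
vertex 2.387 3.623 0.622
vertex 2.183 2.855 0.089
vertex 2.899 2.821 0.723
endloop
endfacet
facet normal -0.506 -0.791 -0.343
outer loop
vertex 2.183 2.855 0.089
vertex 2.562 2.989 -0.779
vertex 3.007 2.429 -0.144
endloop
endfacet
facet normal 0.104 -0.058 -0.993
outer loop
vertex 2.562 2.989 -0.779
vertex 3.001 3.839 -0.783
vertex 3.513 3.037 -0.682
endloop
endfacet
facet normal 0.351 0.869 -0.349
outer loop
vertex 3.001 3.839 -0.783
vertex 2.893 4.231 0.084
vertex 3.717 3.805 -0.149
endloop
endfacet
facet normal 0.511 -0.260 0.819
outer loop
vertex 3.721 2.933 0.246
vertex 3.338 3.671 0.719
vertex 2.899 2.821 0.723
endloop
endfacet
facet normal 0.358 -0.833 0.421
outer loop
vertex 3.721 2.933 0.246
vertex 2.899 2.821 0.723
vertex 3.007 2.429 -0.144
endloop
endfacet
facet normal 0.641 -0.733 -0.226
outer loop
vertex 3.721 2.933 0.246
vertex 3.007 2.429 -0.144
vertex 3.513 3.037 -0.682
endloop
endfacet
facet normal 0.969 -0.099 -0.228
outer loop
vertex 3.721 2.933 0.246
vertex 3.513 3.037 -0.682
vertex 3.717 3.805 -0.149
endloop
endfacet
facet normal 0.888 0.193 0.418
outer loop
vertex 3.721 2.933 0.246
vertex 3.717 3.805 -0.149
vertex 3.338 3.671 0.719
endloop
endfacet
facet normal -0.104 0.058 0.993
outer loop
vertex 2.899 2.821 0.723
vertex 3.338 3.671 0.719
vertex 2.387 3.623 0.622
endloop
endfacet
facet normal -0.351 -0.869 0.349
outer loop
vertex 3.007 2.429 -0.144
vertex 2.899 2.821 0.723
vertex 2.183 2.855 0.089
endloop
endfacet
facet normal 0.107 -0.707 -0.699
outer loop
vertex 3.513 3.037 -0.682
vertex 3.007 2.429 -0.144
vertex 2.562 2.989 -0.779
endloop
endfacet
facet normal 0.637 0.318 -0.702
outer loop
vertex 3.717 3.805 -0.149
vertex 3.513 3.037 -0.682
vertex 3.001 3.839 -0.783
endloop
endfacet
facet normal 0.506 0.791 0.343
outer loop
vertex 3.338 3.671 0.719
vertex 3.717 3.805 -0.149
vertex 2.893 4.231 0.084
endloop
endfacet

endsolid


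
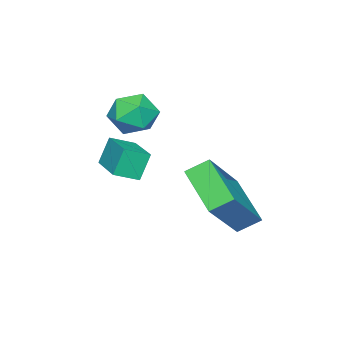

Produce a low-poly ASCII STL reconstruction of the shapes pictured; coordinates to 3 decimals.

solid 
facet normal -0.615 -0.775 -0.146
outer loop
vertex 0.599 -1.923 1.509
vertex 0.038 -1.421 1.209
vertex 0.961 -2.045 0.629
endloop
endfacet
facet normal 0.693 -0.619 0.371
outer loop
vertex 1.902 -0.859 0.851
vertex 0.599 -1.923 1.509
vertex 0.961 -2.045 0.629
endloop
endfacet
facet normal -0.615 -0.775 -0.146
outer loop
vertex 0.961 -2.045 0.629
vertex 0.038 -1.421 1.209
vertex 0.4 -1.543 0.328
endloop
endfacet
facet normal 0.378 -0.128 -0.917
outer loop
vertex 0.4 -1.543 0.328
vertex 1.902 -0.859 0.851
vertex 0.961 -2.045 0.629
endloop
endfacet
facet normal -0.377 0.127 0.918
outer loop
vertex 0.599 -1.923 1.509
vertex 0.979 -0.235 1.431
vertex 0.038 -1.421 1.209
endloop
endfacet
facet normal 0.693 -0.619 0.370
outer loop
vertex 1.54 -0.737 1.732
vertex 0.599 -1.923 1.509
vertex 1.902 -0.859 0.851
endloop
endfacet
facet normal -0.378 0.127 0.917
outer loop
vertex 1.54 -0.737 1.732
vertex 0.979 -0.235 1.431
vertex 0.599 -1.923 1.509
endloop
endfacet
facet normal -0.693 0.619 -0.370
outer loop
vertex 0.038 -1.421 1.209
vertex 0.979 -0.235 1.431
vertex 0.4 -1.543 0.328
endloop
endfacet
facet normal 0.377 -0.127 -0.917
outer loop
vertex 1.341 -0.357 0.551
vertex 1.902 -0.859 0.851
vertex 0.4 -1.543 0.328
endloop
endfacet
facet normal -0.692 0.619 -0.371
outer loop
vertex 0.4 -1.543 0.328
vertex 0.979 -0.235 1.431
vertex 1.341 -0.357 0.551
endloop
endfacet
facet normal 0.615 0.775 0.146
outer loop
vertex 1.341 -0.357 0.551
vertex 1.54 -0.737 1.732
vertex 1.902 -0.859 0.851
endloop
endfacet
facet normal 0.615 0.775 0.146
outer loop
vertex 0.979 -0.235 1.431
vertex 1.54 -0.737 1.732
vertex 1.341 -0.357 0.551
endloop
endfacet
facet normal -0.454 -0.753 0.477
outer loop
vertex 0.105 1.121 1.256
vertex -1.401 1.094 -0.221
vertex 0.542 0.581 0.82
endloop
endfacet
facet normal 0.714 0.013 0.700
outer loop
vertex 1.341 1.906 -0.019
vertex 0.105 1.121 1.256
vertex 0.542 0.581 0.82
endloop
endfacet
facet normal -0.454 -0.753 0.477
outer loop
vertex 0.542 0.581 0.82
vertex -1.401 1.094 -0.221
vertex -0.965 0.555 -0.657
endloop
endfacet
facet normal 0.533 -0.658 -0.532
outer loop
vertex -0.965 0.555 -0.657
vertex 1.341 1.906 -0.019
vertex 0.542 0.581 0.82
endloop
endfacet
facet normal -0.533 0.658 0.532
outer loop
vertex 0.105 1.121 1.256
vertex -0.602 2.419 -1.06
vertex -1.401 1.094 -0.221
endloop
endfacet
facet normal 0.714 0.012 0.700
outer loop
vertex 0.905 2.445 0.417
vertex 0.105 1.121 1.256
vertex 1.341 1.906 -0.019
endloop
endfacet
facet normal -0.532 0.659 0.532
outer loop
vertex 0.905 2.445 0.417
vertex -0.602 2.419 -1.06
vertex 0.105 1.121 1.256
endloop
endfacet
facet normal -0.714 -0.012 -0.700
outer loop
vertex -1.401 1.094 -0.221
vertex -0.602 2.419 -1.06
vertex -0.965 0.555 -0.657
endloop
endfacet
facet normal 0.533 -0.659 -0.531
outer loop
vertex -0.165 1.879 -1.496
vertex 1.341 1.906 -0.019
vertex -0.965 0.555 -0.657
endloop
endfacet
facet normal -0.714 -0.012 -0.700
outer loop
vertex -0.965 0.555 -0.657
vertex -0.602 2.419 -1.06
vertex -0.165 1.879 -1.496
endloop
endfacet
facet normal 0.454 0.753 -0.477
outer loop
vertex -0.165 1.879 -1.496
vertex 0.905 2.445 0.417
vertex 1.341 1.906 -0.019
endloop
endfacet
facet normal 0.454 0.753 -0.477
outer loop
vertex -0.602 2.419 -1.06
vertex 0.905 2.445 0.417
vertex -0.165 1.879 -1.496
endloop
endfacet
facet normal 0.212 0.955 0.208
outer loop
vertex 0.359 -0.905 2.047
vertex -0.351 -0.836 2.452
vertex 0.327 -1.073 2.849
endloop
endfacet
facet normal 0.810 0.567 0.151
outer loop
vertex 0.359 -0.905 2.047
vertex 0.327 -1.073 2.849
vertex 0.759 -1.556 2.345
endloop
endfacet
facet normal 0.821 0.276 -0.500
outer loop
vertex 0.359 -0.905 2.047
vertex 0.759 -1.556 2.345
vertex 0.349 -1.616 1.638
endloop
endfacet
facet normal 0.231 0.483 -0.845
outer loop
vertex 0.359 -0.905 2.047
vertex 0.349 -1.616 1.638
vertex -0.337 -1.172 1.704
endloop
endfacet
facet normal -0.145 0.902 -0.408
outer loop
vertex 0.359 -0.905 2.047
vertex -0.337 -1.172 1.704
vertex -0.351 -0.836 2.452
endloop
endfacet
facet normal 0.777 0.039 0.629
outer loop
vertex 0.759 -1.556 2.345
vertex 0.327 -1.073 2.849
vertex 0.297 -1.888 2.936
endloop
endfacet
facet normal -0.190 0.665 0.722
outer loop
vertex 0.327 -1.073 2.849
vertex -0.351 -0.836 2.452
vertex -0.389 -1.444 3.002
endloop
endfacet
facet normal -0.768 0.579 -0.275
outer loop
vertex -0.351 -0.836 2.452
vertex -0.337 -1.172 1.704
vertex -0.799 -1.504 2.295
endloop
endfacet
facet normal -0.159 -0.099 -0.982
outer loop
vertex -0.337 -1.172 1.704
vertex 0.349 -1.616 1.638
vertex -0.367 -1.987 1.791
endloop
endfacet
facet normal 0.795 -0.433 -0.424
outer loop
vertex 0.349 -1.616 1.638
vertex 0.759 -1.556 2.345
vertex 0.311 -2.224 2.188
endloop
endfacet
facet normal -0.231 -0.483 0.845
outer loop
vertex -0.399 -2.155 2.593
vertex 0.297 -1.888 2.936
vertex -0.389 -1.444 3.002
endloop
endfacet
facet normal -0.821 -0.276 0.500
outer loop
vertex -0.399 -2.155 2.593
vertex -0.389 -1.444 3.002
vertex -0.799 -1.504 2.295
endloop
endfacet
facet normal -0.810 -0.567 -0.151
outer loop
vertex -0.399 -2.155 2.593
vertex -0.799 -1.504 2.295
vertex -0.367 -1.987 1.791
endloop
endfacet
facet normal -0.212 -0.955 -0.208
outer loop
vertex -0.399 -2.155 2.593
vertex -0.367 -1.987 1.791
vertex 0.311 -2.224 2.188
endloop
endfacet
facet normal 0.145 -0.902 0.408
outer loop
vertex -0.399 -2.155 2.593
vertex 0.311 -2.224 2.188
vertex 0.297 -1.888 2.936
endloop
endfacet
facet normal 0.159 0.099 0.982
outer loop
vertex -0.389 -1.444 3.002
vertex 0.297 -1.888 2.936
vertex 0.327 -1.073 2.849
endloop
endfacet
facet normal -0.795 0.433 0.424
outer loop
vertex -0.799 -1.504 2.295
vertex -0.389 -1.444 3.002
vertex -0.351 -0.836 2.452
endloop
endfacet
facet normal -0.777 -0.039 -0.629
outer loop
vertex -0.367 -1.987 1.791
vertex -0.799 -1.504 2.295
vertex -0.337 -1.172 1.704
endloop
endfacet
facet normal 0.190 -0.665 -0.722
outer loop
vertex 0.311 -2.224 2.188
vertex -0.367 -1.987 1.791
vertex 0.349 -1.616 1.638
endloop
endfacet
facet normal 0.768 -0.579 0.275
outer loop
vertex 0.297 -1.888 2.936
vertex 0.311 -2.224 2.188
vertex 0.759 -1.556 2.345
endloop
endfacet

endsolid


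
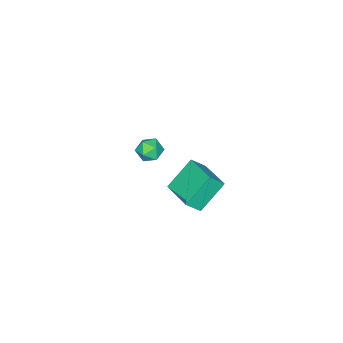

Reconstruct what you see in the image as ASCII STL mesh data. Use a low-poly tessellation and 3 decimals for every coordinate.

solid 
facet normal -0.320 -0.511 0.798
outer loop
vertex 3.545 1.609 2.017
vertex 3.731 1.061 1.741
vertex 4.139 1.387 2.113
endloop
endfacet
facet normal -0.105 0.144 0.984
outer loop
vertex 3.545 1.609 2.017
vertex 4.139 1.387 2.113
vertex 4.043 2.013 2.011
endloop
endfacet
facet normal -0.492 0.616 0.615
outer loop
vertex 3.545 1.609 2.017
vertex 4.043 2.013 2.011
vertex 3.576 2.074 1.576
endloop
endfacet
facet normal -0.946 0.253 0.201
outer loop
vertex 3.545 1.609 2.017
vertex 3.576 2.074 1.576
vertex 3.383 1.485 1.409
endloop
endfacet
facet normal -0.840 -0.443 0.314
outer loop
vertex 3.545 1.609 2.017
vertex 3.383 1.485 1.409
vertex 3.731 1.061 1.741
endloop
endfacet
facet normal 0.577 0.217 0.787
outer loop
vertex 4.043 2.013 2.011
vertex 4.139 1.387 2.113
vertex 4.537 1.715 1.731
endloop
endfacet
facet normal 0.230 -0.843 0.487
outer loop
vertex 4.139 1.387 2.113
vertex 3.731 1.061 1.741
vertex 4.344 1.126 1.564
endloop
endfacet
facet normal -0.611 -0.734 -0.297
outer loop
vertex 3.731 1.061 1.741
vertex 3.383 1.485 1.409
vertex 3.877 1.187 1.129
endloop
endfacet
facet normal -0.784 0.393 -0.480
outer loop
vertex 3.383 1.485 1.409
vertex 3.576 2.074 1.576
vertex 3.781 1.813 1.027
endloop
endfacet
facet normal -0.049 0.981 0.190
outer loop
vertex 3.576 2.074 1.576
vertex 4.043 2.013 2.011
vertex 4.189 2.139 1.399
endloop
endfacet
facet normal 0.946 -0.253 -0.201
outer loop
vertex 4.375 1.591 1.123
vertex 4.537 1.715 1.731
vertex 4.344 1.126 1.564
endloop
endfacet
facet normal 0.492 -0.616 -0.615
outer loop
vertex 4.375 1.591 1.123
vertex 4.344 1.126 1.564
vertex 3.877 1.187 1.129
endloop
endfacet
facet normal 0.105 -0.144 -0.984
outer loop
vertex 4.375 1.591 1.123
vertex 3.877 1.187 1.129
vertex 3.781 1.813 1.027
endloop
endfacet
facet normal 0.320 0.511 -0.798
outer loop
vertex 4.375 1.591 1.123
vertex 3.781 1.813 1.027
vertex 4.189 2.139 1.399
endloop
endfacet
facet normal 0.840 0.443 -0.314
outer loop
vertex 4.375 1.591 1.123
vertex 4.189 2.139 1.399
vertex 4.537 1.715 1.731
endloop
endfacet
facet normal 0.784 -0.393 0.480
outer loop
vertex 4.344 1.126 1.564
vertex 4.537 1.715 1.731
vertex 4.139 1.387 2.113
endloop
endfacet
facet normal 0.049 -0.981 -0.190
outer loop
vertex 3.877 1.187 1.129
vertex 4.344 1.126 1.564
vertex 3.731 1.061 1.741
endloop
endfacet
facet normal -0.577 -0.217 -0.787
outer loop
vertex 3.781 1.813 1.027
vertex 3.877 1.187 1.129
vertex 3.383 1.485 1.409
endloop
endfacet
facet normal -0.230 0.843 -0.487
outer loop
vertex 4.189 2.139 1.399
vertex 3.781 1.813 1.027
vertex 3.576 2.074 1.576
endloop
endfacet
facet normal 0.611 0.734 0.297
outer loop
vertex 4.537 1.715 1.731
vertex 4.189 2.139 1.399
vertex 4.043 2.013 2.011
endloop
endfacet
facet normal -0.582 0.397 -0.710
outer loop
vertex -0.882 0.941 -3.82
vertex -0.131 2.521 -3.552
vertex 0.347 0.564 -5.037
endloop
endfacet
facet normal -0.424 -0.893 -0.152
outer loop
vertex 0.911 0.179 -4.348
vertex -0.882 0.941 -3.82
vertex 0.347 0.564 -5.037
endloop
endfacet
facet normal -0.582 0.397 -0.710
outer loop
vertex 0.347 0.564 -5.037
vertex -0.131 2.521 -3.552
vertex 1.098 2.144 -4.769
endloop
endfacet
facet normal 0.694 -0.213 -0.687
outer loop
vertex 1.098 2.144 -4.769
vertex 0.911 0.179 -4.348
vertex 0.347 0.564 -5.037
endloop
endfacet
facet normal -0.694 0.213 0.687
outer loop
vertex -0.882 0.941 -3.82
vertex 0.433 2.136 -2.863
vertex -0.131 2.521 -3.552
endloop
endfacet
facet normal -0.424 -0.893 -0.152
outer loop
vertex -0.318 0.556 -3.131
vertex -0.882 0.941 -3.82
vertex 0.911 0.179 -4.348
endloop
endfacet
facet normal -0.694 0.213 0.687
outer loop
vertex -0.318 0.556 -3.131
vertex 0.433 2.136 -2.863
vertex -0.882 0.941 -3.82
endloop
endfacet
facet normal 0.424 0.893 0.152
outer loop
vertex -0.131 2.521 -3.552
vertex 0.433 2.136 -2.863
vertex 1.098 2.144 -4.769
endloop
endfacet
facet normal 0.694 -0.213 -0.687
outer loop
vertex 1.662 1.759 -4.08
vertex 0.911 0.179 -4.348
vertex 1.098 2.144 -4.769
endloop
endfacet
facet normal 0.424 0.893 0.152
outer loop
vertex 1.098 2.144 -4.769
vertex 0.433 2.136 -2.863
vertex 1.662 1.759 -4.08
endloop
endfacet
facet normal 0.582 -0.397 0.710
outer loop
vertex 1.662 1.759 -4.08
vertex -0.318 0.556 -3.131
vertex 0.911 0.179 -4.348
endloop
endfacet
facet normal 0.582 -0.397 0.710
outer loop
vertex 0.433 2.136 -2.863
vertex -0.318 0.556 -3.131
vertex 1.662 1.759 -4.08
endloop
endfacet

endsolid


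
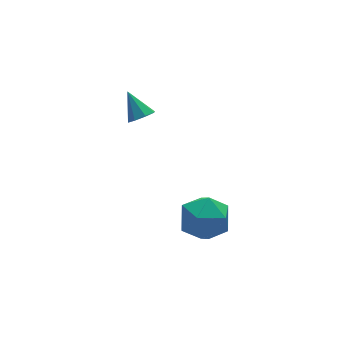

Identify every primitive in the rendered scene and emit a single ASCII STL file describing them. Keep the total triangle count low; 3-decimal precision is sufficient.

solid 
facet normal -0.265 0.959 0.097
outer loop
vertex 0.572 -2.114 -4.16
vertex 0.354 -2.288 -3.037
vertex 1.411 -1.962 -3.378
endloop
endfacet
facet normal 0.227 0.881 -0.415
outer loop
vertex 0.572 -2.114 -4.16
vertex 1.411 -1.962 -3.378
vertex 1.642 -2.493 -4.379
endloop
endfacet
facet normal -0.033 0.430 -0.902
outer loop
vertex 0.572 -2.114 -4.16
vertex 1.642 -2.493 -4.379
vertex 0.729 -3.146 -4.657
endloop
endfacet
facet normal -0.684 0.229 -0.692
outer loop
vertex 0.572 -2.114 -4.16
vertex 0.729 -3.146 -4.657
vertex -0.067 -3.02 -3.828
endloop
endfacet
facet normal -0.828 0.556 -0.074
outer loop
vertex 0.572 -2.114 -4.16
vertex -0.067 -3.02 -3.828
vertex 0.354 -2.288 -3.037
endloop
endfacet
facet normal 0.804 0.581 -0.123
outer loop
vertex 1.642 -2.493 -4.379
vertex 1.411 -1.962 -3.378
vertex 2.087 -2.9 -3.392
endloop
endfacet
facet normal 0.010 0.708 0.706
outer loop
vertex 1.411 -1.962 -3.378
vertex 0.354 -2.288 -3.037
vertex 1.291 -2.774 -2.563
endloop
endfacet
facet normal -0.902 0.055 0.429
outer loop
vertex 0.354 -2.288 -3.037
vertex -0.067 -3.02 -3.828
vertex 0.378 -3.427 -2.841
endloop
endfacet
facet normal -0.670 -0.474 -0.571
outer loop
vertex -0.067 -3.02 -3.828
vertex 0.729 -3.146 -4.657
vertex 0.609 -3.958 -3.842
endloop
endfacet
facet normal 0.384 -0.149 -0.911
outer loop
vertex 0.729 -3.146 -4.657
vertex 1.642 -2.493 -4.379
vertex 1.666 -3.632 -4.183
endloop
endfacet
facet normal 0.684 -0.229 0.692
outer loop
vertex 1.448 -3.806 -3.06
vertex 2.087 -2.9 -3.392
vertex 1.291 -2.774 -2.563
endloop
endfacet
facet normal 0.033 -0.430 0.902
outer loop
vertex 1.448 -3.806 -3.06
vertex 1.291 -2.774 -2.563
vertex 0.378 -3.427 -2.841
endloop
endfacet
facet normal -0.227 -0.881 0.415
outer loop
vertex 1.448 -3.806 -3.06
vertex 0.378 -3.427 -2.841
vertex 0.609 -3.958 -3.842
endloop
endfacet
facet normal 0.265 -0.959 -0.097
outer loop
vertex 1.448 -3.806 -3.06
vertex 0.609 -3.958 -3.842
vertex 1.666 -3.632 -4.183
endloop
endfacet
facet normal 0.828 -0.556 0.074
outer loop
vertex 1.448 -3.806 -3.06
vertex 1.666 -3.632 -4.183
vertex 2.087 -2.9 -3.392
endloop
endfacet
facet normal 0.670 0.474 0.571
outer loop
vertex 1.291 -2.774 -2.563
vertex 2.087 -2.9 -3.392
vertex 1.411 -1.962 -3.378
endloop
endfacet
facet normal -0.384 0.149 0.911
outer loop
vertex 0.378 -3.427 -2.841
vertex 1.291 -2.774 -2.563
vertex 0.354 -2.288 -3.037
endloop
endfacet
facet normal -0.804 -0.581 0.123
outer loop
vertex 0.609 -3.958 -3.842
vertex 0.378 -3.427 -2.841
vertex -0.067 -3.02 -3.828
endloop
endfacet
facet normal -0.010 -0.708 -0.706
outer loop
vertex 1.666 -3.632 -4.183
vertex 0.609 -3.958 -3.842
vertex 0.729 -3.146 -4.657
endloop
endfacet
facet normal 0.902 -0.055 -0.429
outer loop
vertex 2.087 -2.9 -3.392
vertex 1.666 -3.632 -4.183
vertex 1.642 -2.493 -4.379
endloop
endfacet
facet normal 0.095 -0.697 -0.710
outer loop
vertex 1.147 1.441 -0.584
vertex 0.744 1.749 -0.94
vertex 1.359 1.758 -0.867
endloop
endfacet
facet normal 0.782 0.032 0.622
outer loop
vertex 1.147 1.441 -0.584
vertex 1.359 1.758 -0.867
vertex 0.616 2.691 0.02
endloop
endfacet
facet normal 0.095 -0.696 -0.712
outer loop
vertex 1.359 1.758 -0.867
vertex 0.744 1.749 -0.94
vertex 1.211 2.07 -1.192
endloop
endfacet
facet normal 0.834 0.536 0.135
outer loop
vertex 1.359 1.758 -0.867
vertex 1.211 2.07 -1.192
vertex 0.616 2.691 0.02
endloop
endfacet
facet normal 0.095 -0.697 -0.711
outer loop
vertex 1.211 2.07 -1.192
vertex 0.744 1.749 -0.94
vertex 0.788 2.194 -1.37
endloop
endfacet
facet normal 0.374 0.887 -0.271
outer loop
vertex 1.211 2.07 -1.192
vertex 0.788 2.194 -1.37
vertex 0.616 2.691 0.02
endloop
endfacet
facet normal 0.092 -0.697 -0.711
outer loop
vertex 0.788 2.194 -1.37
vertex 0.744 1.749 -0.94
vertex 0.34 2.058 -1.295
endloop
endfacet
facet normal -0.325 0.877 -0.354
outer loop
vertex 0.788 2.194 -1.37
vertex 0.34 2.058 -1.295
vertex 0.616 2.691 0.02
endloop
endfacet
facet normal 0.093 -0.696 -0.712
outer loop
vertex 0.34 2.058 -1.295
vertex 0.744 1.749 -0.94
vertex 0.128 1.741 -1.013
endloop
endfacet
facet normal -0.856 0.513 -0.067
outer loop
vertex 0.34 2.058 -1.295
vertex 0.128 1.741 -1.013
vertex 0.616 2.691 0.02
endloop
endfacet
facet normal 0.093 -0.698 -0.710
outer loop
vertex 0.128 1.741 -1.013
vertex 0.744 1.749 -0.94
vertex 0.277 1.429 -0.687
endloop
endfacet
facet normal -0.907 0.007 0.422
outer loop
vertex 0.128 1.741 -1.013
vertex 0.277 1.429 -0.687
vertex 0.616 2.691 0.02
endloop
endfacet
facet normal 0.093 -0.698 -0.710
outer loop
vertex 0.277 1.429 -0.687
vertex 0.744 1.749 -0.94
vertex 0.699 1.305 -0.51
endloop
endfacet
facet normal -0.447 -0.343 0.826
outer loop
vertex 0.277 1.429 -0.687
vertex 0.699 1.305 -0.51
vertex 0.616 2.691 0.02
endloop
endfacet
facet normal 0.094 -0.698 -0.710
outer loop
vertex 0.699 1.305 -0.51
vertex 0.744 1.749 -0.94
vertex 1.147 1.441 -0.584
endloop
endfacet
facet normal 0.251 -0.333 0.909
outer loop
vertex 0.699 1.305 -0.51
vertex 1.147 1.441 -0.584
vertex 0.616 2.691 0.02
endloop
endfacet

endsolid


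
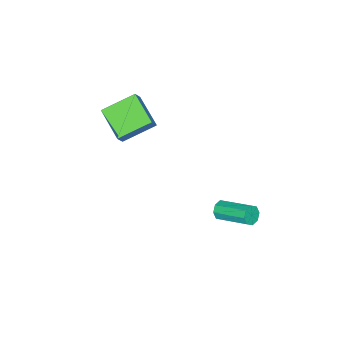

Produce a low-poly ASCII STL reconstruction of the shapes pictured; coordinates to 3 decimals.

solid 
facet normal -0.568 -0.118 -0.815
outer loop
vertex 0.147 -3.648 2.278
vertex 0.778 -2.275 1.64
vertex 1.362 -4.54 1.56
endloop
endfacet
facet normal -0.385 -0.837 0.389
outer loop
vertex 1.822 -4.445 2.22
vertex 0.147 -3.648 2.278
vertex 1.362 -4.54 1.56
endloop
endfacet
facet normal -0.568 -0.118 -0.815
outer loop
vertex 1.362 -4.54 1.56
vertex 0.778 -2.275 1.64
vertex 1.993 -3.167 0.922
endloop
endfacet
facet normal 0.728 -0.534 -0.430
outer loop
vertex 1.993 -3.167 0.922
vertex 1.822 -4.445 2.22
vertex 1.362 -4.54 1.56
endloop
endfacet
facet normal -0.728 0.534 0.430
outer loop
vertex 0.147 -3.648 2.278
vertex 1.238 -2.18 2.3
vertex 0.778 -2.275 1.64
endloop
endfacet
facet normal -0.385 -0.837 0.389
outer loop
vertex 0.607 -3.553 2.938
vertex 0.147 -3.648 2.278
vertex 1.822 -4.445 2.22
endloop
endfacet
facet normal -0.728 0.534 0.430
outer loop
vertex 0.607 -3.553 2.938
vertex 1.238 -2.18 2.3
vertex 0.147 -3.648 2.278
endloop
endfacet
facet normal 0.385 0.837 -0.389
outer loop
vertex 0.778 -2.275 1.64
vertex 1.238 -2.18 2.3
vertex 1.993 -3.167 0.922
endloop
endfacet
facet normal 0.728 -0.534 -0.430
outer loop
vertex 2.453 -3.072 1.582
vertex 1.822 -4.445 2.22
vertex 1.993 -3.167 0.922
endloop
endfacet
facet normal 0.385 0.837 -0.389
outer loop
vertex 1.993 -3.167 0.922
vertex 1.238 -2.18 2.3
vertex 2.453 -3.072 1.582
endloop
endfacet
facet normal 0.568 0.118 0.815
outer loop
vertex 2.453 -3.072 1.582
vertex 0.607 -3.553 2.938
vertex 1.822 -4.445 2.22
endloop
endfacet
facet normal 0.568 0.118 0.815
outer loop
vertex 1.238 -2.18 2.3
vertex 0.607 -3.553 2.938
vertex 2.453 -3.072 1.582
endloop
endfacet
facet normal 0.014 -0.918 -0.396
outer loop
vertex 0.48 0.615 -2.576
vertex 0.292 0.796 -3.002
vertex 0.753 0.725 -2.821
endloop
endfacet
facet normal 0.701 -0.273 0.659
outer loop
vertex 0.48 0.615 -2.576
vertex 0.753 0.725 -2.821
vertex 0.455 2.203 -1.891
endloop
endfacet
facet normal 0.701 -0.273 0.659
outer loop
vertex 0.455 2.203 -1.891
vertex 0.753 0.725 -2.821
vertex 0.728 2.313 -2.136
endloop
endfacet
facet normal -0.015 0.918 0.396
outer loop
vertex 0.455 2.203 -1.891
vertex 0.728 2.313 -2.136
vertex 0.268 2.384 -2.318
endloop
endfacet
facet normal 0.014 -0.919 -0.395
outer loop
vertex 0.753 0.725 -2.821
vertex 0.292 0.796 -3.002
vertex 0.756 0.876 -3.172
endloop
endfacet
facet normal 1.000 0.010 0.013
outer loop
vertex 0.753 0.725 -2.821
vertex 0.756 0.876 -3.172
vertex 0.728 2.313 -2.136
endloop
endfacet
facet normal 1.000 0.010 0.013
outer loop
vertex 0.728 2.313 -2.136
vertex 0.756 0.876 -3.172
vertex 0.731 2.465 -2.487
endloop
endfacet
facet normal -0.016 0.918 0.397
outer loop
vertex 0.728 2.313 -2.136
vertex 0.731 2.465 -2.487
vertex 0.268 2.384 -2.318
endloop
endfacet
facet normal 0.013 -0.918 -0.396
outer loop
vertex 0.756 0.876 -3.172
vertex 0.292 0.796 -3.002
vertex 0.487 0.981 -3.424
endloop
endfacet
facet normal 0.712 0.287 -0.641
outer loop
vertex 0.756 0.876 -3.172
vertex 0.487 0.981 -3.424
vertex 0.731 2.465 -2.487
endloop
endfacet
facet normal 0.712 0.288 -0.641
outer loop
vertex 0.731 2.465 -2.487
vertex 0.487 0.981 -3.424
vertex 0.462 2.569 -2.739
endloop
endfacet
facet normal -0.016 0.918 0.396
outer loop
vertex 0.731 2.465 -2.487
vertex 0.462 2.569 -2.739
vertex 0.268 2.384 -2.318
endloop
endfacet
facet normal 0.015 -0.918 -0.396
outer loop
vertex 0.487 0.981 -3.424
vertex 0.292 0.796 -3.002
vertex 0.105 0.977 -3.429
endloop
endfacet
facet normal 0.008 0.396 -0.918
outer loop
vertex 0.487 0.981 -3.424
vertex 0.105 0.977 -3.429
vertex 0.462 2.569 -2.739
endloop
endfacet
facet normal 0.008 0.396 -0.918
outer loop
vertex 0.462 2.569 -2.739
vertex 0.105 0.977 -3.429
vertex 0.08 2.565 -2.744
endloop
endfacet
facet normal -0.015 0.918 0.397
outer loop
vertex 0.462 2.569 -2.739
vertex 0.08 2.565 -2.744
vertex 0.268 2.384 -2.318
endloop
endfacet
facet normal 0.015 -0.918 -0.396
outer loop
vertex 0.105 0.977 -3.429
vertex 0.292 0.796 -3.002
vertex -0.168 0.867 -3.184
endloop
endfacet
facet normal -0.701 0.273 -0.659
outer loop
vertex 0.105 0.977 -3.429
vertex -0.168 0.867 -3.184
vertex 0.08 2.565 -2.744
endloop
endfacet
facet normal -0.701 0.273 -0.659
outer loop
vertex 0.08 2.565 -2.744
vertex -0.168 0.867 -3.184
vertex -0.193 2.455 -2.499
endloop
endfacet
facet normal -0.014 0.918 0.396
outer loop
vertex 0.08 2.565 -2.744
vertex -0.193 2.455 -2.499
vertex 0.268 2.384 -2.318
endloop
endfacet
facet normal 0.016 -0.918 -0.397
outer loop
vertex -0.168 0.867 -3.184
vertex 0.292 0.796 -3.002
vertex -0.171 0.715 -2.833
endloop
endfacet
facet normal -1.000 -0.010 -0.013
outer loop
vertex -0.168 0.867 -3.184
vertex -0.171 0.715 -2.833
vertex -0.193 2.455 -2.499
endloop
endfacet
facet normal -1.000 -0.010 -0.013
outer loop
vertex -0.193 2.455 -2.499
vertex -0.171 0.715 -2.833
vertex -0.196 2.304 -2.148
endloop
endfacet
facet normal -0.014 0.919 0.395
outer loop
vertex -0.193 2.455 -2.499
vertex -0.196 2.304 -2.148
vertex 0.268 2.384 -2.318
endloop
endfacet
facet normal 0.016 -0.918 -0.396
outer loop
vertex -0.171 0.715 -2.833
vertex 0.292 0.796 -3.002
vertex 0.098 0.611 -2.581
endloop
endfacet
facet normal -0.712 -0.288 0.641
outer loop
vertex -0.171 0.715 -2.833
vertex 0.098 0.611 -2.581
vertex -0.196 2.304 -2.148
endloop
endfacet
facet normal -0.712 -0.287 0.640
outer loop
vertex -0.196 2.304 -2.148
vertex 0.098 0.611 -2.581
vertex 0.073 2.199 -1.896
endloop
endfacet
facet normal -0.013 0.918 0.396
outer loop
vertex -0.196 2.304 -2.148
vertex 0.073 2.199 -1.896
vertex 0.268 2.384 -2.318
endloop
endfacet
facet normal 0.015 -0.918 -0.397
outer loop
vertex 0.098 0.611 -2.581
vertex 0.292 0.796 -3.002
vertex 0.48 0.615 -2.576
endloop
endfacet
facet normal -0.008 -0.396 0.918
outer loop
vertex 0.098 0.611 -2.581
vertex 0.48 0.615 -2.576
vertex 0.073 2.199 -1.896
endloop
endfacet
facet normal -0.008 -0.396 0.918
outer loop
vertex 0.073 2.199 -1.896
vertex 0.48 0.615 -2.576
vertex 0.455 2.203 -1.891
endloop
endfacet
facet normal -0.015 0.918 0.396
outer loop
vertex 0.073 2.199 -1.896
vertex 0.455 2.203 -1.891
vertex 0.268 2.384 -2.318
endloop
endfacet

endsolid


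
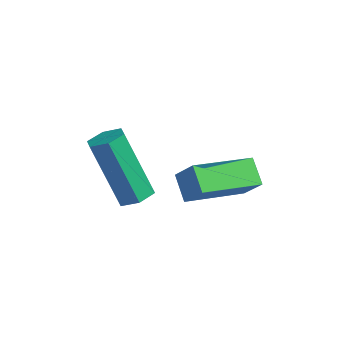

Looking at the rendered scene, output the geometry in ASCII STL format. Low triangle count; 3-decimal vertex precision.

solid 
facet normal 0.510 -0.116 -0.853
outer loop
vertex 2.54 -3.665 -1.725
vertex 2.097 -3.826 -1.968
vertex 2.224 -3.311 -1.962
endloop
endfacet
facet normal 0.621 0.736 0.271
outer loop
vertex 2.54 -3.665 -1.725
vertex 2.224 -3.311 -1.962
vertex 1.526 -3.434 -0.029
endloop
endfacet
facet normal 0.621 0.736 0.271
outer loop
vertex 1.526 -3.434 -0.029
vertex 2.224 -3.311 -1.962
vertex 1.21 -3.08 -0.266
endloop
endfacet
facet normal -0.510 0.116 0.853
outer loop
vertex 1.526 -3.434 -0.029
vertex 1.21 -3.08 -0.266
vertex 1.083 -3.594 -0.272
endloop
endfacet
facet normal 0.511 -0.116 -0.852
outer loop
vertex 2.224 -3.311 -1.962
vertex 2.097 -3.826 -1.968
vertex 1.782 -3.472 -2.205
endloop
endfacet
facet normal -0.206 0.946 -0.252
outer loop
vertex 2.224 -3.311 -1.962
vertex 1.782 -3.472 -2.205
vertex 1.21 -3.08 -0.266
endloop
endfacet
facet normal -0.206 0.946 -0.252
outer loop
vertex 1.21 -3.08 -0.266
vertex 1.782 -3.472 -2.205
vertex 0.767 -3.241 -0.509
endloop
endfacet
facet normal -0.510 0.116 0.852
outer loop
vertex 1.21 -3.08 -0.266
vertex 0.767 -3.241 -0.509
vertex 1.083 -3.594 -0.272
endloop
endfacet
facet normal 0.510 -0.117 -0.852
outer loop
vertex 1.782 -3.472 -2.205
vertex 2.097 -3.826 -1.968
vertex 1.654 -3.986 -2.211
endloop
endfacet
facet normal -0.826 0.212 -0.523
outer loop
vertex 1.782 -3.472 -2.205
vertex 1.654 -3.986 -2.211
vertex 0.767 -3.241 -0.509
endloop
endfacet
facet normal -0.826 0.210 -0.523
outer loop
vertex 0.767 -3.241 -0.509
vertex 1.654 -3.986 -2.211
vertex 0.64 -3.755 -0.515
endloop
endfacet
facet normal -0.510 0.116 0.852
outer loop
vertex 0.767 -3.241 -0.509
vertex 0.64 -3.755 -0.515
vertex 1.083 -3.594 -0.272
endloop
endfacet
facet normal 0.510 -0.116 -0.853
outer loop
vertex 1.654 -3.986 -2.211
vertex 2.097 -3.826 -1.968
vertex 1.97 -4.34 -1.974
endloop
endfacet
facet normal -0.621 -0.736 -0.271
outer loop
vertex 1.654 -3.986 -2.211
vertex 1.97 -4.34 -1.974
vertex 0.64 -3.755 -0.515
endloop
endfacet
facet normal -0.621 -0.736 -0.271
outer loop
vertex 0.64 -3.755 -0.515
vertex 1.97 -4.34 -1.974
vertex 0.956 -4.109 -0.278
endloop
endfacet
facet normal -0.510 0.116 0.853
outer loop
vertex 0.64 -3.755 -0.515
vertex 0.956 -4.109 -0.278
vertex 1.083 -3.594 -0.272
endloop
endfacet
facet normal 0.510 -0.116 -0.852
outer loop
vertex 1.97 -4.34 -1.974
vertex 2.097 -3.826 -1.968
vertex 2.413 -4.179 -1.731
endloop
endfacet
facet normal 0.206 -0.946 0.252
outer loop
vertex 1.97 -4.34 -1.974
vertex 2.413 -4.179 -1.731
vertex 0.956 -4.109 -0.278
endloop
endfacet
facet normal 0.206 -0.946 0.252
outer loop
vertex 0.956 -4.109 -0.278
vertex 2.413 -4.179 -1.731
vertex 1.398 -3.948 -0.035
endloop
endfacet
facet normal -0.511 0.116 0.852
outer loop
vertex 0.956 -4.109 -0.278
vertex 1.398 -3.948 -0.035
vertex 1.083 -3.594 -0.272
endloop
endfacet
facet normal 0.510 -0.116 -0.852
outer loop
vertex 2.413 -4.179 -1.731
vertex 2.097 -3.826 -1.968
vertex 2.54 -3.665 -1.725
endloop
endfacet
facet normal 0.826 -0.210 0.523
outer loop
vertex 2.413 -4.179 -1.731
vertex 2.54 -3.665 -1.725
vertex 1.398 -3.948 -0.035
endloop
endfacet
facet normal 0.826 -0.212 0.523
outer loop
vertex 1.398 -3.948 -0.035
vertex 2.54 -3.665 -1.725
vertex 1.526 -3.434 -0.029
endloop
endfacet
facet normal -0.510 0.117 0.852
outer loop
vertex 1.398 -3.948 -0.035
vertex 1.526 -3.434 -0.029
vertex 1.083 -3.594 -0.272
endloop
endfacet
facet normal -0.601 0.028 -0.798
outer loop
vertex 1.928 -1.686 -3.086
vertex 2.808 -0.091 -3.692
vertex 2.491 -2.164 -3.527
endloop
endfacet
facet normal -0.458 -0.831 0.316
outer loop
vertex 3.032 -2.189 -2.808
vertex 1.928 -1.686 -3.086
vertex 2.491 -2.164 -3.527
endloop
endfacet
facet normal -0.601 0.028 -0.798
outer loop
vertex 2.491 -2.164 -3.527
vertex 2.808 -0.091 -3.692
vertex 3.371 -0.569 -4.133
endloop
endfacet
facet normal 0.655 -0.556 -0.512
outer loop
vertex 3.371 -0.569 -4.133
vertex 3.032 -2.189 -2.808
vertex 2.491 -2.164 -3.527
endloop
endfacet
facet normal -0.655 0.556 0.512
outer loop
vertex 1.928 -1.686 -3.086
vertex 3.349 -0.116 -2.973
vertex 2.808 -0.091 -3.692
endloop
endfacet
facet normal -0.458 -0.831 0.316
outer loop
vertex 2.469 -1.711 -2.367
vertex 1.928 -1.686 -3.086
vertex 3.032 -2.189 -2.808
endloop
endfacet
facet normal -0.655 0.556 0.512
outer loop
vertex 2.469 -1.711 -2.367
vertex 3.349 -0.116 -2.973
vertex 1.928 -1.686 -3.086
endloop
endfacet
facet normal 0.458 0.831 -0.316
outer loop
vertex 2.808 -0.091 -3.692
vertex 3.349 -0.116 -2.973
vertex 3.371 -0.569 -4.133
endloop
endfacet
facet normal 0.655 -0.556 -0.512
outer loop
vertex 3.912 -0.594 -3.414
vertex 3.032 -2.189 -2.808
vertex 3.371 -0.569 -4.133
endloop
endfacet
facet normal 0.458 0.831 -0.316
outer loop
vertex 3.371 -0.569 -4.133
vertex 3.349 -0.116 -2.973
vertex 3.912 -0.594 -3.414
endloop
endfacet
facet normal 0.601 -0.028 0.798
outer loop
vertex 3.912 -0.594 -3.414
vertex 2.469 -1.711 -2.367
vertex 3.032 -2.189 -2.808
endloop
endfacet
facet normal 0.601 -0.028 0.798
outer loop
vertex 3.349 -0.116 -2.973
vertex 2.469 -1.711 -2.367
vertex 3.912 -0.594 -3.414
endloop
endfacet

endsolid


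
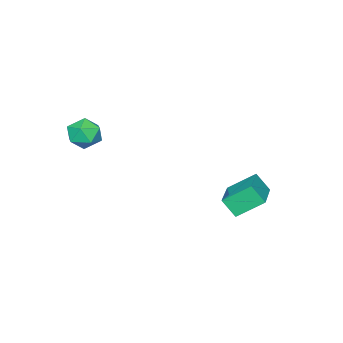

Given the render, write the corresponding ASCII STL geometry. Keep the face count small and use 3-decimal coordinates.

solid 
facet normal -0.743 -0.389 0.545
outer loop
vertex 1.492 -1.107 2.627
vertex 1.869 -1.882 2.587
vertex 2.059 -1.342 3.232
endloop
endfacet
facet normal -0.637 0.296 0.712
outer loop
vertex 1.492 -1.107 2.627
vertex 2.059 -1.342 3.232
vertex 2.075 -0.541 2.913
endloop
endfacet
facet normal -0.721 0.683 0.118
outer loop
vertex 1.492 -1.107 2.627
vertex 2.075 -0.541 2.913
vertex 1.894 -0.586 2.071
endloop
endfacet
facet normal -0.879 0.236 -0.415
outer loop
vertex 1.492 -1.107 2.627
vertex 1.894 -0.586 2.071
vertex 1.767 -1.414 1.87
endloop
endfacet
facet normal -0.892 -0.426 -0.151
outer loop
vertex 1.492 -1.107 2.627
vertex 1.767 -1.414 1.87
vertex 1.869 -1.882 2.587
endloop
endfacet
facet normal 0.040 0.369 0.929
outer loop
vertex 2.075 -0.541 2.913
vertex 2.059 -1.342 3.232
vertex 2.813 -0.966 3.05
endloop
endfacet
facet normal -0.132 -0.741 0.659
outer loop
vertex 2.059 -1.342 3.232
vertex 1.869 -1.882 2.587
vertex 2.686 -1.794 2.849
endloop
endfacet
facet normal -0.374 -0.800 -0.469
outer loop
vertex 1.869 -1.882 2.587
vertex 1.767 -1.414 1.87
vertex 2.505 -1.839 2.007
endloop
endfacet
facet normal -0.352 0.271 -0.896
outer loop
vertex 1.767 -1.414 1.87
vertex 1.894 -0.586 2.071
vertex 2.521 -1.038 1.688
endloop
endfacet
facet normal -0.097 0.995 -0.032
outer loop
vertex 1.894 -0.586 2.071
vertex 2.075 -0.541 2.913
vertex 2.711 -0.498 2.333
endloop
endfacet
facet normal 0.879 -0.236 0.415
outer loop
vertex 3.088 -1.273 2.293
vertex 2.813 -0.966 3.05
vertex 2.686 -1.794 2.849
endloop
endfacet
facet normal 0.721 -0.683 -0.118
outer loop
vertex 3.088 -1.273 2.293
vertex 2.686 -1.794 2.849
vertex 2.505 -1.839 2.007
endloop
endfacet
facet normal 0.637 -0.296 -0.712
outer loop
vertex 3.088 -1.273 2.293
vertex 2.505 -1.839 2.007
vertex 2.521 -1.038 1.688
endloop
endfacet
facet normal 0.743 0.389 -0.545
outer loop
vertex 3.088 -1.273 2.293
vertex 2.521 -1.038 1.688
vertex 2.711 -0.498 2.333
endloop
endfacet
facet normal 0.892 0.426 0.151
outer loop
vertex 3.088 -1.273 2.293
vertex 2.711 -0.498 2.333
vertex 2.813 -0.966 3.05
endloop
endfacet
facet normal 0.352 -0.271 0.896
outer loop
vertex 2.686 -1.794 2.849
vertex 2.813 -0.966 3.05
vertex 2.059 -1.342 3.232
endloop
endfacet
facet normal 0.097 -0.995 0.032
outer loop
vertex 2.505 -1.839 2.007
vertex 2.686 -1.794 2.849
vertex 1.869 -1.882 2.587
endloop
endfacet
facet normal -0.040 -0.369 -0.929
outer loop
vertex 2.521 -1.038 1.688
vertex 2.505 -1.839 2.007
vertex 1.767 -1.414 1.87
endloop
endfacet
facet normal 0.132 0.741 -0.659
outer loop
vertex 2.711 -0.498 2.333
vertex 2.521 -1.038 1.688
vertex 1.894 -0.586 2.071
endloop
endfacet
facet normal 0.374 0.800 0.469
outer loop
vertex 2.813 -0.966 3.05
vertex 2.711 -0.498 2.333
vertex 2.075 -0.541 2.913
endloop
endfacet
facet normal -0.505 0.643 0.575
outer loop
vertex -3.483 3.551 -1.045
vertex -1.673 4.546 -0.567
vertex -3.615 4.192 -1.878
endloop
endfacet
facet normal -0.854 -0.469 -0.225
outer loop
vertex -2.847 3.214 -2.753
vertex -3.483 3.551 -1.045
vertex -3.615 4.192 -1.878
endloop
endfacet
facet normal -0.505 0.644 0.575
outer loop
vertex -3.615 4.192 -1.878
vertex -1.673 4.546 -0.567
vertex -1.805 5.187 -1.401
endloop
endfacet
facet normal -0.125 0.605 -0.786
outer loop
vertex -1.805 5.187 -1.401
vertex -2.847 3.214 -2.753
vertex -3.615 4.192 -1.878
endloop
endfacet
facet normal 0.125 -0.605 0.786
outer loop
vertex -3.483 3.551 -1.045
vertex -0.905 3.568 -1.442
vertex -1.673 4.546 -0.567
endloop
endfacet
facet normal -0.854 -0.469 -0.225
outer loop
vertex -2.715 2.573 -1.919
vertex -3.483 3.551 -1.045
vertex -2.847 3.214 -2.753
endloop
endfacet
facet normal 0.125 -0.605 0.787
outer loop
vertex -2.715 2.573 -1.919
vertex -0.905 3.568 -1.442
vertex -3.483 3.551 -1.045
endloop
endfacet
facet normal 0.854 0.469 0.225
outer loop
vertex -1.673 4.546 -0.567
vertex -0.905 3.568 -1.442
vertex -1.805 5.187 -1.401
endloop
endfacet
facet normal -0.125 0.605 -0.786
outer loop
vertex -1.037 4.209 -2.275
vertex -2.847 3.214 -2.753
vertex -1.805 5.187 -1.401
endloop
endfacet
facet normal 0.854 0.469 0.226
outer loop
vertex -1.805 5.187 -1.401
vertex -0.905 3.568 -1.442
vertex -1.037 4.209 -2.275
endloop
endfacet
facet normal 0.506 -0.644 -0.575
outer loop
vertex -1.037 4.209 -2.275
vertex -2.715 2.573 -1.919
vertex -2.847 3.214 -2.753
endloop
endfacet
facet normal 0.505 -0.643 -0.575
outer loop
vertex -0.905 3.568 -1.442
vertex -2.715 2.573 -1.919
vertex -1.037 4.209 -2.275
endloop
endfacet

endsolid
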